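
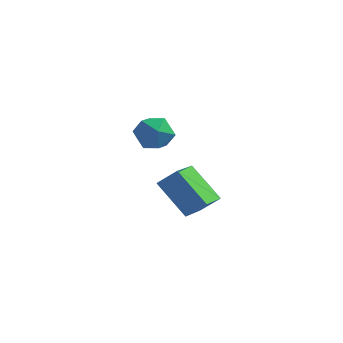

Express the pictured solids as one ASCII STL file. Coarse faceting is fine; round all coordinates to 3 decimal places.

solid 
facet normal -0.281 0.960 -0.000
outer loop
vertex 3.234 -2.273 1.468
vertex 3.189 -2.286 2.445
vertex 4.024 -2.042 1.997
endloop
endfacet
facet normal 0.137 0.816 -0.561
outer loop
vertex 3.234 -2.273 1.468
vertex 4.024 -2.042 1.997
vertex 4.115 -2.604 1.202
endloop
endfacet
facet normal -0.172 0.297 -0.939
outer loop
vertex 3.234 -2.273 1.468
vertex 4.115 -2.604 1.202
vertex 3.337 -3.195 1.158
endloop
endfacet
facet normal -0.782 0.119 -0.612
outer loop
vertex 3.234 -2.273 1.468
vertex 3.337 -3.195 1.158
vertex 2.765 -2.999 1.926
endloop
endfacet
facet normal -0.849 0.528 -0.032
outer loop
vertex 3.234 -2.273 1.468
vertex 2.765 -2.999 1.926
vertex 3.189 -2.286 2.445
endloop
endfacet
facet normal 0.759 0.569 -0.315
outer loop
vertex 4.115 -2.604 1.202
vertex 4.024 -2.042 1.997
vertex 4.615 -2.821 2.014
endloop
endfacet
facet normal 0.084 0.801 0.593
outer loop
vertex 4.024 -2.042 1.997
vertex 3.189 -2.286 2.445
vertex 4.043 -2.625 2.782
endloop
endfacet
facet normal -0.835 0.102 0.541
outer loop
vertex 3.189 -2.286 2.445
vertex 2.765 -2.999 1.926
vertex 3.265 -3.216 2.738
endloop
endfacet
facet normal -0.727 -0.560 -0.398
outer loop
vertex 2.765 -2.999 1.926
vertex 3.337 -3.195 1.158
vertex 3.356 -3.778 1.943
endloop
endfacet
facet normal 0.258 -0.271 -0.927
outer loop
vertex 3.337 -3.195 1.158
vertex 4.115 -2.604 1.202
vertex 4.191 -3.534 1.495
endloop
endfacet
facet normal 0.782 -0.119 0.612
outer loop
vertex 4.146 -3.547 2.472
vertex 4.615 -2.821 2.014
vertex 4.043 -2.625 2.782
endloop
endfacet
facet normal 0.172 -0.297 0.939
outer loop
vertex 4.146 -3.547 2.472
vertex 4.043 -2.625 2.782
vertex 3.265 -3.216 2.738
endloop
endfacet
facet normal -0.137 -0.816 0.561
outer loop
vertex 4.146 -3.547 2.472
vertex 3.265 -3.216 2.738
vertex 3.356 -3.778 1.943
endloop
endfacet
facet normal 0.281 -0.960 0.000
outer loop
vertex 4.146 -3.547 2.472
vertex 3.356 -3.778 1.943
vertex 4.191 -3.534 1.495
endloop
endfacet
facet normal 0.849 -0.528 0.032
outer loop
vertex 4.146 -3.547 2.472
vertex 4.191 -3.534 1.495
vertex 4.615 -2.821 2.014
endloop
endfacet
facet normal 0.727 0.560 0.398
outer loop
vertex 4.043 -2.625 2.782
vertex 4.615 -2.821 2.014
vertex 4.024 -2.042 1.997
endloop
endfacet
facet normal -0.258 0.271 0.927
outer loop
vertex 3.265 -3.216 2.738
vertex 4.043 -2.625 2.782
vertex 3.189 -2.286 2.445
endloop
endfacet
facet normal -0.759 -0.569 0.315
outer loop
vertex 3.356 -3.778 1.943
vertex 3.265 -3.216 2.738
vertex 2.765 -2.999 1.926
endloop
endfacet
facet normal -0.084 -0.801 -0.593
outer loop
vertex 4.191 -3.534 1.495
vertex 3.356 -3.778 1.943
vertex 3.337 -3.195 1.158
endloop
endfacet
facet normal 0.835 -0.102 -0.541
outer loop
vertex 4.615 -2.821 2.014
vertex 4.191 -3.534 1.495
vertex 4.115 -2.604 1.202
endloop
endfacet
facet normal -0.707 -0.203 -0.678
outer loop
vertex 2.76 -0.659 -2.337
vertex 2.748 0.935 -2.801
vertex 4.309 -1.082 -3.826
endloop
endfacet
facet normal 0.007 -0.960 0.280
outer loop
vertex 5.172 -0.835 -2.999
vertex 2.76 -0.659 -2.337
vertex 4.309 -1.082 -3.826
endloop
endfacet
facet normal -0.707 -0.202 -0.678
outer loop
vertex 4.309 -1.082 -3.826
vertex 2.748 0.935 -2.801
vertex 4.298 0.512 -4.29
endloop
endfacet
facet normal 0.707 -0.193 -0.680
outer loop
vertex 4.298 0.512 -4.29
vertex 5.172 -0.835 -2.999
vertex 4.309 -1.082 -3.826
endloop
endfacet
facet normal -0.707 0.193 0.680
outer loop
vertex 2.76 -0.659 -2.337
vertex 3.611 1.182 -1.974
vertex 2.748 0.935 -2.801
endloop
endfacet
facet normal 0.007 -0.960 0.280
outer loop
vertex 3.622 -0.412 -1.51
vertex 2.76 -0.659 -2.337
vertex 5.172 -0.835 -2.999
endloop
endfacet
facet normal -0.708 0.193 0.680
outer loop
vertex 3.622 -0.412 -1.51
vertex 3.611 1.182 -1.974
vertex 2.76 -0.659 -2.337
endloop
endfacet
facet normal -0.007 0.960 -0.280
outer loop
vertex 2.748 0.935 -2.801
vertex 3.611 1.182 -1.974
vertex 4.298 0.512 -4.29
endloop
endfacet
facet normal 0.708 -0.193 -0.680
outer loop
vertex 5.16 0.759 -3.463
vertex 5.172 -0.835 -2.999
vertex 4.298 0.512 -4.29
endloop
endfacet
facet normal -0.007 0.960 -0.280
outer loop
vertex 4.298 0.512 -4.29
vertex 3.611 1.182 -1.974
vertex 5.16 0.759 -3.463
endloop
endfacet
facet normal 0.707 0.203 0.678
outer loop
vertex 5.16 0.759 -3.463
vertex 3.622 -0.412 -1.51
vertex 5.172 -0.835 -2.999
endloop
endfacet
facet normal 0.707 0.202 0.678
outer loop
vertex 3.611 1.182 -1.974
vertex 3.622 -0.412 -1.51
vertex 5.16 0.759 -3.463
endloop
endfacet

endsolid


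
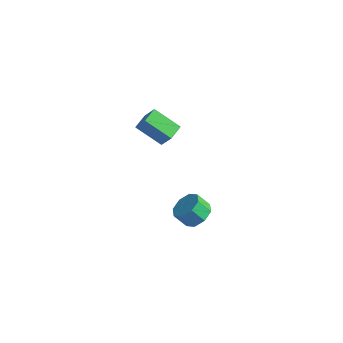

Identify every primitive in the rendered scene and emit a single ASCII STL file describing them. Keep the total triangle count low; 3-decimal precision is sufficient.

solid 
facet normal -0.559 0.056 -0.827
outer loop
vertex -3.066 -2.161 3.384
vertex -3.232 -1.15 3.565
vertex -1.545 -1.731 2.385
endloop
endfacet
facet normal 0.160 -0.972 -0.175
outer loop
vertex -0.768 -1.81 3.535
vertex -3.066 -2.161 3.384
vertex -1.545 -1.731 2.385
endloop
endfacet
facet normal -0.559 0.057 -0.827
outer loop
vertex -1.545 -1.731 2.385
vertex -3.232 -1.15 3.565
vertex -1.711 -0.72 2.567
endloop
endfacet
facet normal 0.814 0.230 -0.534
outer loop
vertex -1.711 -0.72 2.567
vertex -0.768 -1.81 3.535
vertex -1.545 -1.731 2.385
endloop
endfacet
facet normal -0.814 -0.229 0.534
outer loop
vertex -3.066 -2.161 3.384
vertex -2.455 -1.229 4.715
vertex -3.232 -1.15 3.565
endloop
endfacet
facet normal 0.160 -0.972 -0.175
outer loop
vertex -2.289 -2.24 4.533
vertex -3.066 -2.161 3.384
vertex -0.768 -1.81 3.535
endloop
endfacet
facet normal -0.813 -0.230 0.534
outer loop
vertex -2.289 -2.24 4.533
vertex -2.455 -1.229 4.715
vertex -3.066 -2.161 3.384
endloop
endfacet
facet normal -0.160 0.972 0.175
outer loop
vertex -3.232 -1.15 3.565
vertex -2.455 -1.229 4.715
vertex -1.711 -0.72 2.567
endloop
endfacet
facet normal 0.814 0.229 -0.534
outer loop
vertex -0.934 -0.799 3.716
vertex -0.768 -1.81 3.535
vertex -1.711 -0.72 2.567
endloop
endfacet
facet normal -0.160 0.972 0.175
outer loop
vertex -1.711 -0.72 2.567
vertex -2.455 -1.229 4.715
vertex -0.934 -0.799 3.716
endloop
endfacet
facet normal 0.559 -0.056 0.827
outer loop
vertex -0.934 -0.799 3.716
vertex -2.289 -2.24 4.533
vertex -0.768 -1.81 3.535
endloop
endfacet
facet normal 0.559 -0.057 0.827
outer loop
vertex -2.455 -1.229 4.715
vertex -2.289 -2.24 4.533
vertex -0.934 -0.799 3.716
endloop
endfacet
facet normal 0.544 0.336 -0.769
outer loop
vertex 0.928 -0.327 -3.511
vertex 0.223 -0.606 -4.132
vertex 0.422 0.213 -3.633
endloop
endfacet
facet normal 0.499 0.607 0.619
outer loop
vertex 0.928 -0.327 -3.511
vertex 0.422 0.213 -3.633
vertex 0.302 -0.714 -2.627
endloop
endfacet
facet normal 0.499 0.607 0.619
outer loop
vertex 0.302 -0.714 -2.627
vertex 0.422 0.213 -3.633
vertex -0.204 -0.174 -2.748
endloop
endfacet
facet normal -0.543 -0.337 0.769
outer loop
vertex 0.302 -0.714 -2.627
vertex -0.204 -0.174 -2.748
vertex -0.403 -0.994 -3.248
endloop
endfacet
facet normal 0.543 0.337 -0.769
outer loop
vertex 0.422 0.213 -3.633
vertex 0.223 -0.606 -4.132
vertex -0.201 0.273 -4.047
endloop
endfacet
facet normal -0.124 0.938 0.323
outer loop
vertex 0.422 0.213 -3.633
vertex -0.201 0.273 -4.047
vertex -0.204 -0.174 -2.748
endloop
endfacet
facet normal -0.124 0.938 0.323
outer loop
vertex -0.204 -0.174 -2.748
vertex -0.201 0.273 -4.047
vertex -0.826 -0.114 -3.162
endloop
endfacet
facet normal -0.544 -0.337 0.769
outer loop
vertex -0.204 -0.174 -2.748
vertex -0.826 -0.114 -3.162
vertex -0.403 -0.994 -3.248
endloop
endfacet
facet normal 0.544 0.337 -0.769
outer loop
vertex -0.201 0.273 -4.047
vertex 0.223 -0.606 -4.132
vertex -0.575 -0.182 -4.511
endloop
endfacet
facet normal -0.675 0.720 -0.162
outer loop
vertex -0.201 0.273 -4.047
vertex -0.575 -0.182 -4.511
vertex -0.826 -0.114 -3.162
endloop
endfacet
facet normal -0.674 0.721 -0.162
outer loop
vertex -0.826 -0.114 -3.162
vertex -0.575 -0.182 -4.511
vertex -1.201 -0.569 -3.626
endloop
endfacet
facet normal -0.543 -0.336 0.769
outer loop
vertex -0.826 -0.114 -3.162
vertex -1.201 -0.569 -3.626
vertex -0.403 -0.994 -3.248
endloop
endfacet
facet normal 0.544 0.336 -0.769
outer loop
vertex -0.575 -0.182 -4.511
vertex 0.223 -0.606 -4.132
vertex -0.482 -0.886 -4.753
endloop
endfacet
facet normal -0.830 0.080 -0.552
outer loop
vertex -0.575 -0.182 -4.511
vertex -0.482 -0.886 -4.753
vertex -1.201 -0.569 -3.626
endloop
endfacet
facet normal -0.830 0.081 -0.552
outer loop
vertex -1.201 -0.569 -3.626
vertex -0.482 -0.886 -4.753
vertex -1.108 -1.273 -3.869
endloop
endfacet
facet normal -0.544 -0.337 0.769
outer loop
vertex -1.201 -0.569 -3.626
vertex -1.108 -1.273 -3.869
vertex -0.403 -0.994 -3.248
endloop
endfacet
facet normal 0.543 0.337 -0.769
outer loop
vertex -0.482 -0.886 -4.753
vertex 0.223 -0.606 -4.132
vertex 0.024 -1.426 -4.632
endloop
endfacet
facet normal -0.499 -0.606 -0.619
outer loop
vertex -0.482 -0.886 -4.753
vertex 0.024 -1.426 -4.632
vertex -1.108 -1.273 -3.869
endloop
endfacet
facet normal -0.499 -0.607 -0.618
outer loop
vertex -1.108 -1.273 -3.869
vertex 0.024 -1.426 -4.632
vertex -0.602 -1.813 -3.747
endloop
endfacet
facet normal -0.544 -0.336 0.769
outer loop
vertex -1.108 -1.273 -3.869
vertex -0.602 -1.813 -3.747
vertex -0.403 -0.994 -3.248
endloop
endfacet
facet normal 0.544 0.337 -0.769
outer loop
vertex 0.024 -1.426 -4.632
vertex 0.223 -0.606 -4.132
vertex 0.646 -1.486 -4.218
endloop
endfacet
facet normal 0.124 -0.938 -0.323
outer loop
vertex 0.024 -1.426 -4.632
vertex 0.646 -1.486 -4.218
vertex -0.602 -1.813 -3.747
endloop
endfacet
facet normal 0.124 -0.938 -0.323
outer loop
vertex -0.602 -1.813 -3.747
vertex 0.646 -1.486 -4.218
vertex 0.021 -1.873 -3.333
endloop
endfacet
facet normal -0.543 -0.337 0.769
outer loop
vertex -0.602 -1.813 -3.747
vertex 0.021 -1.873 -3.333
vertex -0.403 -0.994 -3.248
endloop
endfacet
facet normal 0.543 0.336 -0.769
outer loop
vertex 0.646 -1.486 -4.218
vertex 0.223 -0.606 -4.132
vertex 1.021 -1.031 -3.754
endloop
endfacet
facet normal 0.675 -0.720 0.161
outer loop
vertex 0.646 -1.486 -4.218
vertex 1.021 -1.031 -3.754
vertex 0.021 -1.873 -3.333
endloop
endfacet
facet normal 0.675 -0.720 0.162
outer loop
vertex 0.021 -1.873 -3.333
vertex 1.021 -1.031 -3.754
vertex 0.395 -1.418 -2.869
endloop
endfacet
facet normal -0.544 -0.337 0.769
outer loop
vertex 0.021 -1.873 -3.333
vertex 0.395 -1.418 -2.869
vertex -0.403 -0.994 -3.248
endloop
endfacet
facet normal 0.544 0.337 -0.769
outer loop
vertex 1.021 -1.031 -3.754
vertex 0.223 -0.606 -4.132
vertex 0.928 -0.327 -3.511
endloop
endfacet
facet normal 0.830 -0.081 0.552
outer loop
vertex 1.021 -1.031 -3.754
vertex 0.928 -0.327 -3.511
vertex 0.395 -1.418 -2.869
endloop
endfacet
facet normal 0.830 -0.080 0.552
outer loop
vertex 0.395 -1.418 -2.869
vertex 0.928 -0.327 -3.511
vertex 0.302 -0.714 -2.627
endloop
endfacet
facet normal -0.544 -0.336 0.769
outer loop
vertex 0.395 -1.418 -2.869
vertex 0.302 -0.714 -2.627
vertex -0.403 -0.994 -3.248
endloop
endfacet

endsolid


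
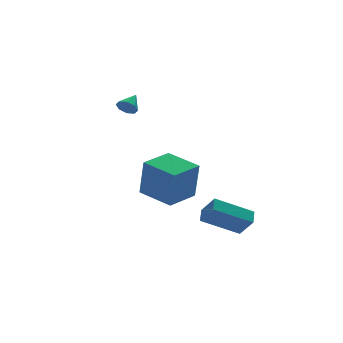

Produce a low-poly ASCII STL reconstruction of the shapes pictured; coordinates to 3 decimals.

solid 
facet normal -0.697 -0.526 -0.487
outer loop
vertex -3.04 3.157 3.379
vertex -3.43 3.551 3.512
vertex -3.068 3.472 3.079
endloop
endfacet
facet normal 0.949 -0.168 -0.265
outer loop
vertex -3.04 3.157 3.379
vertex -3.068 3.472 3.079
vertex -2.69 4.109 4.028
endloop
endfacet
facet normal -0.697 -0.526 -0.487
outer loop
vertex -3.068 3.472 3.079
vertex -3.43 3.551 3.512
vertex -3.308 3.834 3.032
endloop
endfacet
facet normal 0.722 0.406 -0.560
outer loop
vertex -3.068 3.472 3.079
vertex -3.308 3.834 3.032
vertex -2.69 4.109 4.028
endloop
endfacet
facet normal -0.696 -0.527 -0.488
outer loop
vertex -3.308 3.834 3.032
vertex -3.43 3.551 3.512
vertex -3.62 4.029 3.267
endloop
endfacet
facet normal 0.251 0.882 -0.399
outer loop
vertex -3.308 3.834 3.032
vertex -3.62 4.029 3.267
vertex -2.69 4.109 4.028
endloop
endfacet
facet normal -0.698 -0.526 -0.485
outer loop
vertex -3.62 4.029 3.267
vertex -3.43 3.551 3.512
vertex -3.82 3.945 3.646
endloop
endfacet
facet normal -0.182 0.976 0.120
outer loop
vertex -3.62 4.029 3.267
vertex -3.82 3.945 3.646
vertex -2.69 4.109 4.028
endloop
endfacet
facet normal -0.698 -0.526 -0.485
outer loop
vertex -3.82 3.945 3.646
vertex -3.43 3.551 3.512
vertex -3.791 3.63 3.946
endloop
endfacet
facet normal -0.328 0.635 0.699
outer loop
vertex -3.82 3.945 3.646
vertex -3.791 3.63 3.946
vertex -2.69 4.109 4.028
endloop
endfacet
facet normal -0.699 -0.525 -0.486
outer loop
vertex -3.791 3.63 3.946
vertex -3.43 3.551 3.512
vertex -3.551 3.268 3.992
endloop
endfacet
facet normal -0.100 0.060 0.993
outer loop
vertex -3.791 3.63 3.946
vertex -3.551 3.268 3.992
vertex -2.69 4.109 4.028
endloop
endfacet
facet normal -0.697 -0.526 -0.486
outer loop
vertex -3.551 3.268 3.992
vertex -3.43 3.551 3.512
vertex -3.24 3.073 3.757
endloop
endfacet
facet normal 0.369 -0.414 0.832
outer loop
vertex -3.551 3.268 3.992
vertex -3.24 3.073 3.757
vertex -2.69 4.109 4.028
endloop
endfacet
facet normal -0.698 -0.526 -0.486
outer loop
vertex -3.24 3.073 3.757
vertex -3.43 3.551 3.512
vertex -3.04 3.157 3.379
endloop
endfacet
facet normal 0.803 -0.508 0.312
outer loop
vertex -3.24 3.073 3.757
vertex -3.04 3.157 3.379
vertex -2.69 4.109 4.028
endloop
endfacet
facet normal -0.921 -0.388 -0.033
outer loop
vertex -4.046 -2.871 1.658
vertex -4.768 -1.182 1.95
vertex -4.108 -2.554 -0.326
endloop
endfacet
facet normal 0.388 -0.908 -0.157
outer loop
vertex -2.552 -1.898 -0.27
vertex -4.046 -2.871 1.658
vertex -4.108 -2.554 -0.326
endloop
endfacet
facet normal -0.921 -0.389 -0.033
outer loop
vertex -4.108 -2.554 -0.326
vertex -4.768 -1.182 1.95
vertex -4.831 -0.865 -0.034
endloop
endfacet
facet normal -0.031 0.157 -0.987
outer loop
vertex -4.831 -0.865 -0.034
vertex -2.552 -1.898 -0.27
vertex -4.108 -2.554 -0.326
endloop
endfacet
facet normal 0.031 -0.157 0.987
outer loop
vertex -4.046 -2.871 1.658
vertex -3.212 -0.526 2.006
vertex -4.768 -1.182 1.95
endloop
endfacet
facet normal 0.388 -0.908 -0.157
outer loop
vertex -2.489 -2.215 1.714
vertex -4.046 -2.871 1.658
vertex -2.552 -1.898 -0.27
endloop
endfacet
facet normal 0.031 -0.157 0.987
outer loop
vertex -2.489 -2.215 1.714
vertex -3.212 -0.526 2.006
vertex -4.046 -2.871 1.658
endloop
endfacet
facet normal -0.388 0.908 0.157
outer loop
vertex -4.768 -1.182 1.95
vertex -3.212 -0.526 2.006
vertex -4.831 -0.865 -0.034
endloop
endfacet
facet normal -0.031 0.157 -0.987
outer loop
vertex -3.274 -0.209 0.022
vertex -2.552 -1.898 -0.27
vertex -4.831 -0.865 -0.034
endloop
endfacet
facet normal -0.388 0.908 0.157
outer loop
vertex -4.831 -0.865 -0.034
vertex -3.212 -0.526 2.006
vertex -3.274 -0.209 0.022
endloop
endfacet
facet normal 0.921 0.388 0.033
outer loop
vertex -3.274 -0.209 0.022
vertex -2.489 -2.215 1.714
vertex -2.552 -1.898 -0.27
endloop
endfacet
facet normal 0.921 0.388 0.033
outer loop
vertex -3.212 -0.526 2.006
vertex -2.489 -2.215 1.714
vertex -3.274 -0.209 0.022
endloop
endfacet
facet normal -0.476 -0.777 -0.411
outer loop
vertex -2.22 -3.085 -0.723
vertex -2.53 -2.386 -1.686
vertex -0.476 -3.644 -1.687
endloop
endfacet
facet normal 0.251 -0.568 0.784
outer loop
vertex -0.09 -3.014 -1.354
vertex -2.22 -3.085 -0.723
vertex -0.476 -3.644 -1.687
endloop
endfacet
facet normal -0.476 -0.777 -0.412
outer loop
vertex -0.476 -3.644 -1.687
vertex -2.53 -2.386 -1.686
vertex -0.785 -2.944 -2.651
endloop
endfacet
facet normal 0.843 -0.270 -0.466
outer loop
vertex -0.785 -2.944 -2.651
vertex -0.09 -3.014 -1.354
vertex -0.476 -3.644 -1.687
endloop
endfacet
facet normal -0.842 0.269 0.467
outer loop
vertex -2.22 -3.085 -0.723
vertex -2.144 -1.756 -1.353
vertex -2.53 -2.386 -1.686
endloop
endfacet
facet normal 0.251 -0.569 0.783
outer loop
vertex -1.835 -2.456 -0.389
vertex -2.22 -3.085 -0.723
vertex -0.09 -3.014 -1.354
endloop
endfacet
facet normal -0.843 0.269 0.466
outer loop
vertex -1.835 -2.456 -0.389
vertex -2.144 -1.756 -1.353
vertex -2.22 -3.085 -0.723
endloop
endfacet
facet normal -0.252 0.568 -0.783
outer loop
vertex -2.53 -2.386 -1.686
vertex -2.144 -1.756 -1.353
vertex -0.785 -2.944 -2.651
endloop
endfacet
facet normal 0.843 -0.268 -0.466
outer loop
vertex -0.4 -2.315 -2.317
vertex -0.09 -3.014 -1.354
vertex -0.785 -2.944 -2.651
endloop
endfacet
facet normal -0.250 0.569 -0.783
outer loop
vertex -0.785 -2.944 -2.651
vertex -2.144 -1.756 -1.353
vertex -0.4 -2.315 -2.317
endloop
endfacet
facet normal 0.476 0.777 0.411
outer loop
vertex -0.4 -2.315 -2.317
vertex -1.835 -2.456 -0.389
vertex -0.09 -3.014 -1.354
endloop
endfacet
facet normal 0.476 0.777 0.411
outer loop
vertex -2.144 -1.756 -1.353
vertex -1.835 -2.456 -0.389
vertex -0.4 -2.315 -2.317
endloop
endfacet

endsolid


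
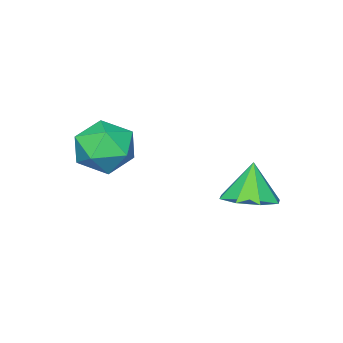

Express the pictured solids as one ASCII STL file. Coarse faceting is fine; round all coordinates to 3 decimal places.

solid 
facet normal 0.314 0.169 -0.934
outer loop
vertex -2.072 -0.082 0.88
vertex -2.942 0.494 0.692
vertex -1.969 0.703 1.057
endloop
endfacet
facet normal 0.634 -0.248 0.732
outer loop
vertex -2.072 -0.082 0.88
vertex -1.969 0.703 1.057
vertex -3.438 0.226 2.168
endloop
endfacet
facet normal 0.314 0.169 -0.934
outer loop
vertex -1.969 0.703 1.057
vertex -2.942 0.494 0.692
vertex -2.436 1.365 1.02
endloop
endfacet
facet normal 0.476 0.380 0.793
outer loop
vertex -1.969 0.703 1.057
vertex -2.436 1.365 1.02
vertex -3.438 0.226 2.168
endloop
endfacet
facet normal 0.314 0.169 -0.934
outer loop
vertex -2.436 1.365 1.02
vertex -2.942 0.494 0.692
vertex -3.199 1.517 0.791
endloop
endfacet
facet normal -0.057 0.733 0.678
outer loop
vertex -2.436 1.365 1.02
vertex -3.199 1.517 0.791
vertex -3.438 0.226 2.168
endloop
endfacet
facet normal 0.314 0.169 -0.934
outer loop
vertex -3.199 1.517 0.791
vertex -2.942 0.494 0.692
vertex -3.812 1.07 0.504
endloop
endfacet
facet normal -0.654 0.605 0.454
outer loop
vertex -3.199 1.517 0.791
vertex -3.812 1.07 0.504
vertex -3.438 0.226 2.168
endloop
endfacet
facet normal 0.314 0.169 -0.934
outer loop
vertex -3.812 1.07 0.504
vertex -2.942 0.494 0.692
vertex -3.915 0.285 0.327
endloop
endfacet
facet normal -0.965 0.070 0.252
outer loop
vertex -3.812 1.07 0.504
vertex -3.915 0.285 0.327
vertex -3.438 0.226 2.168
endloop
endfacet
facet normal 0.314 0.169 -0.934
outer loop
vertex -3.915 0.285 0.327
vertex -2.942 0.494 0.692
vertex -3.448 -0.378 0.364
endloop
endfacet
facet normal -0.807 -0.558 0.191
outer loop
vertex -3.915 0.285 0.327
vertex -3.448 -0.378 0.364
vertex -3.438 0.226 2.168
endloop
endfacet
facet normal 0.314 0.169 -0.934
outer loop
vertex -3.448 -0.378 0.364
vertex -2.942 0.494 0.692
vertex -2.685 -0.53 0.593
endloop
endfacet
facet normal -0.274 -0.912 0.307
outer loop
vertex -3.448 -0.378 0.364
vertex -2.685 -0.53 0.593
vertex -3.438 0.226 2.168
endloop
endfacet
facet normal 0.314 0.169 -0.934
outer loop
vertex -2.685 -0.53 0.593
vertex -2.942 0.494 0.692
vertex -2.072 -0.082 0.88
endloop
endfacet
facet normal 0.324 -0.783 0.531
outer loop
vertex -2.685 -0.53 0.593
vertex -2.072 -0.082 0.88
vertex -3.438 0.226 2.168
endloop
endfacet
facet normal -0.525 0.850 0.047
outer loop
vertex -0.298 -2.257 2.792
vertex -0.335 -2.345 3.966
vertex 0.551 -1.769 3.447
endloop
endfacet
facet normal -0.089 0.851 -0.518
outer loop
vertex -0.298 -2.257 2.792
vertex 0.551 -1.769 3.447
vertex 0.828 -2.343 2.457
endloop
endfacet
facet normal -0.253 0.287 -0.924
outer loop
vertex -0.298 -2.257 2.792
vertex 0.828 -2.343 2.457
vertex 0.113 -3.274 2.364
endloop
endfacet
facet normal -0.790 -0.063 -0.609
outer loop
vertex -0.298 -2.257 2.792
vertex 0.113 -3.274 2.364
vertex -0.606 -3.276 3.297
endloop
endfacet
facet normal -0.958 0.285 -0.009
outer loop
vertex -0.298 -2.257 2.792
vertex -0.606 -3.276 3.297
vertex -0.335 -2.345 3.966
endloop
endfacet
facet normal 0.578 0.766 -0.282
outer loop
vertex 0.828 -2.343 2.457
vertex 0.551 -1.769 3.447
vertex 1.486 -2.484 3.423
endloop
endfacet
facet normal -0.126 0.764 0.633
outer loop
vertex 0.551 -1.769 3.447
vertex -0.335 -2.345 3.966
vertex 0.767 -2.486 4.356
endloop
endfacet
facet normal -0.827 -0.149 0.542
outer loop
vertex -0.335 -2.345 3.966
vertex -0.606 -3.276 3.297
vertex 0.052 -3.417 4.263
endloop
endfacet
facet normal -0.555 -0.712 -0.430
outer loop
vertex -0.606 -3.276 3.297
vertex 0.113 -3.274 2.364
vertex 0.329 -3.991 3.273
endloop
endfacet
facet normal 0.313 -0.147 -0.938
outer loop
vertex 0.113 -3.274 2.364
vertex 0.828 -2.343 2.457
vertex 1.215 -3.415 2.754
endloop
endfacet
facet normal 0.790 0.063 0.609
outer loop
vertex 1.178 -3.503 3.928
vertex 1.486 -2.484 3.423
vertex 0.767 -2.486 4.356
endloop
endfacet
facet normal 0.253 -0.287 0.924
outer loop
vertex 1.178 -3.503 3.928
vertex 0.767 -2.486 4.356
vertex 0.052 -3.417 4.263
endloop
endfacet
facet normal 0.089 -0.851 0.518
outer loop
vertex 1.178 -3.503 3.928
vertex 0.052 -3.417 4.263
vertex 0.329 -3.991 3.273
endloop
endfacet
facet normal 0.525 -0.850 -0.047
outer loop
vertex 1.178 -3.503 3.928
vertex 0.329 -3.991 3.273
vertex 1.215 -3.415 2.754
endloop
endfacet
facet normal 0.958 -0.285 0.009
outer loop
vertex 1.178 -3.503 3.928
vertex 1.215 -3.415 2.754
vertex 1.486 -2.484 3.423
endloop
endfacet
facet normal 0.555 0.712 0.430
outer loop
vertex 0.767 -2.486 4.356
vertex 1.486 -2.484 3.423
vertex 0.551 -1.769 3.447
endloop
endfacet
facet normal -0.313 0.147 0.938
outer loop
vertex 0.052 -3.417 4.263
vertex 0.767 -2.486 4.356
vertex -0.335 -2.345 3.966
endloop
endfacet
facet normal -0.578 -0.766 0.282
outer loop
vertex 0.329 -3.991 3.273
vertex 0.052 -3.417 4.263
vertex -0.606 -3.276 3.297
endloop
endfacet
facet normal 0.126 -0.764 -0.633
outer loop
vertex 1.215 -3.415 2.754
vertex 0.329 -3.991 3.273
vertex 0.113 -3.274 2.364
endloop
endfacet
facet normal 0.827 0.149 -0.542
outer loop
vertex 1.486 -2.484 3.423
vertex 1.215 -3.415 2.754
vertex 0.828 -2.343 2.457
endloop
endfacet

endsolid


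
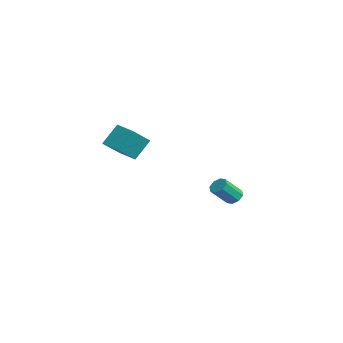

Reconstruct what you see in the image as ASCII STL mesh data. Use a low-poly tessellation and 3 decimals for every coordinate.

solid 
facet normal -0.897 -0.423 0.132
outer loop
vertex 0.193 -4.101 3.456
vertex -0.015 -3.354 4.437
vertex -0.39 -3.133 2.596
endloop
endfacet
facet normal 0.166 -0.597 -0.785
outer loop
vertex 0.515 -2.706 2.463
vertex 0.193 -4.101 3.456
vertex -0.39 -3.133 2.596
endloop
endfacet
facet normal -0.896 -0.423 0.132
outer loop
vertex -0.39 -3.133 2.596
vertex -0.015 -3.354 4.437
vertex -0.598 -2.387 3.576
endloop
endfacet
facet normal -0.411 0.681 -0.606
outer loop
vertex -0.598 -2.387 3.576
vertex 0.515 -2.706 2.463
vertex -0.39 -3.133 2.596
endloop
endfacet
facet normal 0.411 -0.681 0.606
outer loop
vertex 0.193 -4.101 3.456
vertex 0.89 -2.927 4.304
vertex -0.015 -3.354 4.437
endloop
endfacet
facet normal 0.168 -0.597 -0.784
outer loop
vertex 1.098 -3.673 3.324
vertex 0.193 -4.101 3.456
vertex 0.515 -2.706 2.463
endloop
endfacet
facet normal 0.411 -0.681 0.606
outer loop
vertex 1.098 -3.673 3.324
vertex 0.89 -2.927 4.304
vertex 0.193 -4.101 3.456
endloop
endfacet
facet normal -0.167 0.598 0.784
outer loop
vertex -0.015 -3.354 4.437
vertex 0.89 -2.927 4.304
vertex -0.598 -2.387 3.576
endloop
endfacet
facet normal -0.411 0.681 -0.606
outer loop
vertex 0.307 -1.959 3.444
vertex 0.515 -2.706 2.463
vertex -0.598 -2.387 3.576
endloop
endfacet
facet normal -0.168 0.596 0.785
outer loop
vertex -0.598 -2.387 3.576
vertex 0.89 -2.927 4.304
vertex 0.307 -1.959 3.444
endloop
endfacet
facet normal 0.896 0.423 -0.132
outer loop
vertex 0.307 -1.959 3.444
vertex 1.098 -3.673 3.324
vertex 0.515 -2.706 2.463
endloop
endfacet
facet normal 0.897 0.423 -0.132
outer loop
vertex 0.89 -2.927 4.304
vertex 1.098 -3.673 3.324
vertex 0.307 -1.959 3.444
endloop
endfacet
facet normal -0.153 0.691 -0.707
outer loop
vertex -2.215 3.135 -1.736
vertex -2.718 3.096 -1.665
vertex -2.347 3.383 -1.465
endloop
endfacet
facet normal 0.929 0.345 0.137
outer loop
vertex -2.215 3.135 -1.736
vertex -2.347 3.383 -1.465
vertex -2.018 2.243 -0.825
endloop
endfacet
facet normal 0.929 0.345 0.137
outer loop
vertex -2.018 2.243 -0.825
vertex -2.347 3.383 -1.465
vertex -2.15 2.491 -0.554
endloop
endfacet
facet normal 0.152 -0.691 0.706
outer loop
vertex -2.018 2.243 -0.825
vertex -2.15 2.491 -0.554
vertex -2.522 2.204 -0.755
endloop
endfacet
facet normal -0.154 0.691 -0.706
outer loop
vertex -2.347 3.383 -1.465
vertex -2.718 3.096 -1.665
vertex -2.697 3.462 -1.311
endloop
endfacet
facet normal 0.416 0.693 0.589
outer loop
vertex -2.347 3.383 -1.465
vertex -2.697 3.462 -1.311
vertex -2.15 2.491 -0.554
endloop
endfacet
facet normal 0.416 0.693 0.589
outer loop
vertex -2.15 2.491 -0.554
vertex -2.697 3.462 -1.311
vertex -2.5 2.57 -0.4
endloop
endfacet
facet normal 0.154 -0.693 0.705
outer loop
vertex -2.15 2.491 -0.554
vertex -2.5 2.57 -0.4
vertex -2.522 2.204 -0.755
endloop
endfacet
facet normal -0.151 0.692 -0.706
outer loop
vertex -2.697 3.462 -1.311
vertex -2.718 3.096 -1.665
vertex -3.059 3.328 -1.365
endloop
endfacet
facet normal -0.339 0.635 0.695
outer loop
vertex -2.697 3.462 -1.311
vertex -3.059 3.328 -1.365
vertex -2.5 2.57 -0.4
endloop
endfacet
facet normal -0.338 0.635 0.695
outer loop
vertex -2.5 2.57 -0.4
vertex -3.059 3.328 -1.365
vertex -2.863 2.436 -0.454
endloop
endfacet
facet normal 0.151 -0.693 0.705
outer loop
vertex -2.5 2.57 -0.4
vertex -2.863 2.436 -0.454
vertex -2.522 2.204 -0.755
endloop
endfacet
facet normal -0.152 0.691 -0.707
outer loop
vertex -3.059 3.328 -1.365
vertex -2.718 3.096 -1.665
vertex -3.222 3.057 -1.595
endloop
endfacet
facet normal -0.896 0.205 0.394
outer loop
vertex -3.059 3.328 -1.365
vertex -3.222 3.057 -1.595
vertex -2.863 2.436 -0.454
endloop
endfacet
facet normal -0.897 0.203 0.393
outer loop
vertex -2.863 2.436 -0.454
vertex -3.222 3.057 -1.595
vertex -3.025 2.165 -0.684
endloop
endfacet
facet normal 0.153 -0.691 0.706
outer loop
vertex -2.863 2.436 -0.454
vertex -3.025 2.165 -0.684
vertex -2.522 2.204 -0.755
endloop
endfacet
facet normal -0.152 0.691 -0.706
outer loop
vertex -3.222 3.057 -1.595
vertex -2.718 3.096 -1.665
vertex -3.09 2.809 -1.866
endloop
endfacet
facet normal -0.929 -0.345 -0.137
outer loop
vertex -3.222 3.057 -1.595
vertex -3.09 2.809 -1.866
vertex -3.025 2.165 -0.684
endloop
endfacet
facet normal -0.929 -0.345 -0.137
outer loop
vertex -3.025 2.165 -0.684
vertex -3.09 2.809 -1.866
vertex -2.893 1.917 -0.955
endloop
endfacet
facet normal 0.153 -0.691 0.707
outer loop
vertex -3.025 2.165 -0.684
vertex -2.893 1.917 -0.955
vertex -2.522 2.204 -0.755
endloop
endfacet
facet normal -0.154 0.693 -0.705
outer loop
vertex -3.09 2.809 -1.866
vertex -2.718 3.096 -1.665
vertex -2.74 2.73 -2.02
endloop
endfacet
facet normal -0.416 -0.693 -0.589
outer loop
vertex -3.09 2.809 -1.866
vertex -2.74 2.73 -2.02
vertex -2.893 1.917 -0.955
endloop
endfacet
facet normal -0.416 -0.693 -0.589
outer loop
vertex -2.893 1.917 -0.955
vertex -2.74 2.73 -2.02
vertex -2.543 1.838 -1.109
endloop
endfacet
facet normal 0.154 -0.691 0.706
outer loop
vertex -2.893 1.917 -0.955
vertex -2.543 1.838 -1.109
vertex -2.522 2.204 -0.755
endloop
endfacet
facet normal -0.151 0.693 -0.705
outer loop
vertex -2.74 2.73 -2.02
vertex -2.718 3.096 -1.665
vertex -2.377 2.864 -1.966
endloop
endfacet
facet normal 0.338 -0.635 -0.695
outer loop
vertex -2.74 2.73 -2.02
vertex -2.377 2.864 -1.966
vertex -2.543 1.838 -1.109
endloop
endfacet
facet normal 0.339 -0.635 -0.694
outer loop
vertex -2.543 1.838 -1.109
vertex -2.377 2.864 -1.966
vertex -2.181 1.972 -1.055
endloop
endfacet
facet normal 0.151 -0.692 0.706
outer loop
vertex -2.543 1.838 -1.109
vertex -2.181 1.972 -1.055
vertex -2.522 2.204 -0.755
endloop
endfacet
facet normal -0.153 0.691 -0.706
outer loop
vertex -2.377 2.864 -1.966
vertex -2.718 3.096 -1.665
vertex -2.215 3.135 -1.736
endloop
endfacet
facet normal 0.897 -0.203 -0.392
outer loop
vertex -2.377 2.864 -1.966
vertex -2.215 3.135 -1.736
vertex -2.181 1.972 -1.055
endloop
endfacet
facet normal 0.896 -0.205 -0.394
outer loop
vertex -2.181 1.972 -1.055
vertex -2.215 3.135 -1.736
vertex -2.018 2.243 -0.825
endloop
endfacet
facet normal 0.152 -0.691 0.707
outer loop
vertex -2.181 1.972 -1.055
vertex -2.018 2.243 -0.825
vertex -2.522 2.204 -0.755
endloop
endfacet

endsolid


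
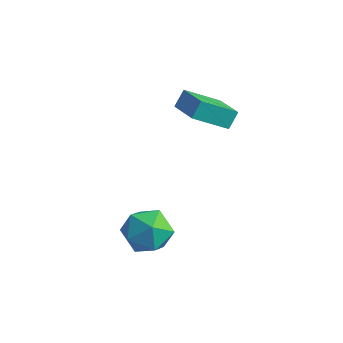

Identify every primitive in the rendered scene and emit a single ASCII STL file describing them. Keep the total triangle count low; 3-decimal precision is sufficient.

solid 
facet normal -0.899 0.354 -0.257
outer loop
vertex 0.924 1.392 2.223
vertex 1.747 2.752 1.219
vertex 0.921 0.835 1.466
endloop
endfacet
facet normal -0.438 -0.723 0.534
outer loop
vertex 2.513 0.208 1.921
vertex 0.924 1.392 2.223
vertex 0.921 0.835 1.466
endloop
endfacet
facet normal -0.899 0.354 -0.258
outer loop
vertex 0.921 0.835 1.466
vertex 1.747 2.752 1.219
vertex 1.744 2.194 0.462
endloop
endfacet
facet normal -0.003 -0.593 -0.805
outer loop
vertex 1.744 2.194 0.462
vertex 2.513 0.208 1.921
vertex 0.921 0.835 1.466
endloop
endfacet
facet normal 0.003 0.593 0.805
outer loop
vertex 0.924 1.392 2.223
vertex 3.339 2.125 1.674
vertex 1.747 2.752 1.219
endloop
endfacet
facet normal -0.437 -0.723 0.535
outer loop
vertex 2.516 0.766 2.678
vertex 0.924 1.392 2.223
vertex 2.513 0.208 1.921
endloop
endfacet
facet normal 0.003 0.593 0.805
outer loop
vertex 2.516 0.766 2.678
vertex 3.339 2.125 1.674
vertex 0.924 1.392 2.223
endloop
endfacet
facet normal 0.438 0.723 -0.535
outer loop
vertex 1.747 2.752 1.219
vertex 3.339 2.125 1.674
vertex 1.744 2.194 0.462
endloop
endfacet
facet normal -0.003 -0.593 -0.805
outer loop
vertex 3.336 1.568 0.917
vertex 2.513 0.208 1.921
vertex 1.744 2.194 0.462
endloop
endfacet
facet normal 0.437 0.724 -0.534
outer loop
vertex 1.744 2.194 0.462
vertex 3.339 2.125 1.674
vertex 3.336 1.568 0.917
endloop
endfacet
facet normal 0.899 -0.354 0.257
outer loop
vertex 3.336 1.568 0.917
vertex 2.516 0.766 2.678
vertex 2.513 0.208 1.921
endloop
endfacet
facet normal 0.899 -0.354 0.257
outer loop
vertex 3.339 2.125 1.674
vertex 2.516 0.766 2.678
vertex 3.336 1.568 0.917
endloop
endfacet
facet normal -0.541 0.308 0.783
outer loop
vertex 1.902 -2.252 -3.015
vertex 2.327 -3.196 -2.35
vertex 2.931 -2.125 -2.353
endloop
endfacet
facet normal -0.347 0.859 0.375
outer loop
vertex 1.902 -2.252 -3.015
vertex 2.931 -2.125 -2.353
vertex 2.868 -1.655 -3.488
endloop
endfacet
facet normal -0.601 0.747 -0.284
outer loop
vertex 1.902 -2.252 -3.015
vertex 2.868 -1.655 -3.488
vertex 2.225 -2.437 -4.187
endloop
endfacet
facet normal -0.951 0.126 -0.282
outer loop
vertex 1.902 -2.252 -3.015
vertex 2.225 -2.437 -4.187
vertex 1.89 -3.389 -3.484
endloop
endfacet
facet normal -0.915 -0.146 0.377
outer loop
vertex 1.902 -2.252 -3.015
vertex 1.89 -3.389 -3.484
vertex 2.327 -3.196 -2.35
endloop
endfacet
facet normal 0.365 0.867 0.339
outer loop
vertex 2.868 -1.655 -3.488
vertex 2.931 -2.125 -2.353
vertex 3.89 -2.231 -3.116
endloop
endfacet
facet normal 0.051 -0.026 0.998
outer loop
vertex 2.931 -2.125 -2.353
vertex 2.327 -3.196 -2.35
vertex 3.555 -3.183 -2.413
endloop
endfacet
facet normal -0.553 -0.760 0.342
outer loop
vertex 2.327 -3.196 -2.35
vertex 1.89 -3.389 -3.484
vertex 2.912 -3.965 -3.112
endloop
endfacet
facet normal -0.611 -0.320 -0.724
outer loop
vertex 1.89 -3.389 -3.484
vertex 2.225 -2.437 -4.187
vertex 2.849 -3.495 -4.247
endloop
endfacet
facet normal -0.045 0.686 -0.726
outer loop
vertex 2.225 -2.437 -4.187
vertex 2.868 -1.655 -3.488
vertex 3.453 -2.424 -4.25
endloop
endfacet
facet normal 0.951 -0.126 0.282
outer loop
vertex 3.878 -3.368 -3.585
vertex 3.89 -2.231 -3.116
vertex 3.555 -3.183 -2.413
endloop
endfacet
facet normal 0.601 -0.747 0.284
outer loop
vertex 3.878 -3.368 -3.585
vertex 3.555 -3.183 -2.413
vertex 2.912 -3.965 -3.112
endloop
endfacet
facet normal 0.347 -0.859 -0.375
outer loop
vertex 3.878 -3.368 -3.585
vertex 2.912 -3.965 -3.112
vertex 2.849 -3.495 -4.247
endloop
endfacet
facet normal 0.541 -0.308 -0.783
outer loop
vertex 3.878 -3.368 -3.585
vertex 2.849 -3.495 -4.247
vertex 3.453 -2.424 -4.25
endloop
endfacet
facet normal 0.915 0.146 -0.377
outer loop
vertex 3.878 -3.368 -3.585
vertex 3.453 -2.424 -4.25
vertex 3.89 -2.231 -3.116
endloop
endfacet
facet normal 0.611 0.320 0.724
outer loop
vertex 3.555 -3.183 -2.413
vertex 3.89 -2.231 -3.116
vertex 2.931 -2.125 -2.353
endloop
endfacet
facet normal 0.045 -0.686 0.726
outer loop
vertex 2.912 -3.965 -3.112
vertex 3.555 -3.183 -2.413
vertex 2.327 -3.196 -2.35
endloop
endfacet
facet normal -0.365 -0.867 -0.339
outer loop
vertex 2.849 -3.495 -4.247
vertex 2.912 -3.965 -3.112
vertex 1.89 -3.389 -3.484
endloop
endfacet
facet normal -0.051 0.026 -0.998
outer loop
vertex 3.453 -2.424 -4.25
vertex 2.849 -3.495 -4.247
vertex 2.225 -2.437 -4.187
endloop
endfacet
facet normal 0.553 0.760 -0.342
outer loop
vertex 3.89 -2.231 -3.116
vertex 3.453 -2.424 -4.25
vertex 2.868 -1.655 -3.488
endloop
endfacet

endsolid


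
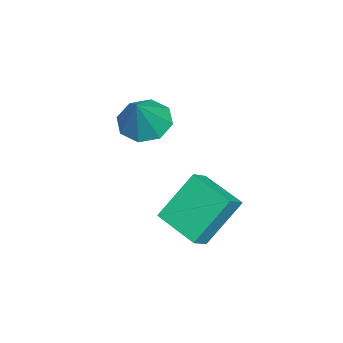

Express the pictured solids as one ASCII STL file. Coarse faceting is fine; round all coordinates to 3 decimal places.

solid 
facet normal -0.603 -0.020 -0.797
outer loop
vertex 0.788 -1.802 -1.338
vertex 0.242 -2.507 -0.907
vertex 0.225 -1.517 -0.919
endloop
endfacet
facet normal 0.536 0.830 0.155
outer loop
vertex 0.788 -1.802 -1.338
vertex 0.225 -1.517 -0.919
vertex 1.298 -2.473 0.487
endloop
endfacet
facet normal -0.603 -0.020 -0.797
outer loop
vertex 0.225 -1.517 -0.919
vertex 0.242 -2.507 -0.907
vertex -0.328 -1.811 -0.493
endloop
endfacet
facet normal -0.004 0.825 0.564
outer loop
vertex 0.225 -1.517 -0.919
vertex -0.328 -1.811 -0.493
vertex 1.298 -2.473 0.487
endloop
endfacet
facet normal -0.603 -0.020 -0.797
outer loop
vertex -0.328 -1.811 -0.493
vertex 0.242 -2.507 -0.907
vertex -0.547 -2.513 -0.31
endloop
endfacet
facet normal -0.379 0.342 0.860
outer loop
vertex -0.328 -1.811 -0.493
vertex -0.547 -2.513 -0.31
vertex 1.298 -2.473 0.487
endloop
endfacet
facet normal -0.603 -0.018 -0.797
outer loop
vertex -0.547 -2.513 -0.31
vertex 0.242 -2.507 -0.907
vertex -0.305 -3.211 -0.477
endloop
endfacet
facet normal -0.368 -0.335 0.868
outer loop
vertex -0.547 -2.513 -0.31
vertex -0.305 -3.211 -0.477
vertex 1.298 -2.473 0.487
endloop
endfacet
facet normal -0.603 -0.019 -0.798
outer loop
vertex -0.305 -3.211 -0.477
vertex 0.242 -2.507 -0.907
vertex 0.258 -3.496 -0.896
endloop
endfacet
facet normal 0.023 -0.812 0.583
outer loop
vertex -0.305 -3.211 -0.477
vertex 0.258 -3.496 -0.896
vertex 1.298 -2.473 0.487
endloop
endfacet
facet normal -0.604 -0.019 -0.797
outer loop
vertex 0.258 -3.496 -0.896
vertex 0.242 -2.507 -0.907
vertex 0.811 -3.202 -1.322
endloop
endfacet
facet normal 0.563 -0.808 0.174
outer loop
vertex 0.258 -3.496 -0.896
vertex 0.811 -3.202 -1.322
vertex 1.298 -2.473 0.487
endloop
endfacet
facet normal -0.604 -0.019 -0.797
outer loop
vertex 0.811 -3.202 -1.322
vertex 0.242 -2.507 -0.907
vertex 1.031 -2.5 -1.505
endloop
endfacet
facet normal 0.938 -0.325 -0.121
outer loop
vertex 0.811 -3.202 -1.322
vertex 1.031 -2.5 -1.505
vertex 1.298 -2.473 0.487
endloop
endfacet
facet normal -0.604 -0.020 -0.797
outer loop
vertex 1.031 -2.5 -1.505
vertex 0.242 -2.507 -0.907
vertex 0.788 -1.802 -1.338
endloop
endfacet
facet normal 0.927 0.353 -0.129
outer loop
vertex 1.031 -2.5 -1.505
vertex 0.788 -1.802 -1.338
vertex 1.298 -2.473 0.487
endloop
endfacet
facet normal -0.492 -0.831 0.258
outer loop
vertex 2.249 -1.477 -4.191
vertex 1.433 -0.463 -2.48
vertex 1.591 -1.23 -4.651
endloop
endfacet
facet normal 0.380 -0.471 -0.796
outer loop
vertex 2.487 0.283 -5.12
vertex 2.249 -1.477 -4.191
vertex 1.591 -1.23 -4.651
endloop
endfacet
facet normal -0.492 -0.831 0.258
outer loop
vertex 1.591 -1.23 -4.651
vertex 1.433 -0.463 -2.48
vertex 0.775 -0.216 -2.94
endloop
endfacet
facet normal -0.783 0.294 -0.548
outer loop
vertex 0.775 -0.216 -2.94
vertex 2.487 0.283 -5.12
vertex 1.591 -1.23 -4.651
endloop
endfacet
facet normal 0.783 -0.294 0.548
outer loop
vertex 2.249 -1.477 -4.191
vertex 2.329 1.05 -2.949
vertex 1.433 -0.463 -2.48
endloop
endfacet
facet normal 0.380 -0.471 -0.796
outer loop
vertex 3.145 0.036 -4.66
vertex 2.249 -1.477 -4.191
vertex 2.487 0.283 -5.12
endloop
endfacet
facet normal 0.783 -0.294 0.548
outer loop
vertex 3.145 0.036 -4.66
vertex 2.329 1.05 -2.949
vertex 2.249 -1.477 -4.191
endloop
endfacet
facet normal -0.380 0.471 0.796
outer loop
vertex 1.433 -0.463 -2.48
vertex 2.329 1.05 -2.949
vertex 0.775 -0.216 -2.94
endloop
endfacet
facet normal -0.783 0.294 -0.548
outer loop
vertex 1.671 1.297 -3.409
vertex 2.487 0.283 -5.12
vertex 0.775 -0.216 -2.94
endloop
endfacet
facet normal -0.380 0.471 0.796
outer loop
vertex 0.775 -0.216 -2.94
vertex 2.329 1.05 -2.949
vertex 1.671 1.297 -3.409
endloop
endfacet
facet normal 0.492 0.831 -0.258
outer loop
vertex 1.671 1.297 -3.409
vertex 3.145 0.036 -4.66
vertex 2.487 0.283 -5.12
endloop
endfacet
facet normal 0.492 0.831 -0.258
outer loop
vertex 2.329 1.05 -2.949
vertex 3.145 0.036 -4.66
vertex 1.671 1.297 -3.409
endloop
endfacet

endsolid


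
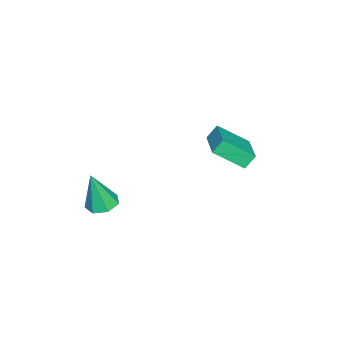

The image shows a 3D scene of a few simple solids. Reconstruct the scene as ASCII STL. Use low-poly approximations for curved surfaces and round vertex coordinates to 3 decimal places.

solid 
facet normal -0.866 -0.430 -0.256
outer loop
vertex -2.245 1.544 -3.043
vertex -2.612 1.902 -2.403
vertex -2.635 2.918 -4.036
endloop
endfacet
facet normal 0.448 -0.437 -0.780
outer loop
vertex -0.948 3.758 -3.537
vertex -2.245 1.544 -3.043
vertex -2.635 2.918 -4.036
endloop
endfacet
facet normal -0.865 -0.432 -0.256
outer loop
vertex -2.635 2.918 -4.036
vertex -2.612 1.902 -2.403
vertex -3.003 3.276 -3.397
endloop
endfacet
facet normal -0.224 0.789 -0.571
outer loop
vertex -3.003 3.276 -3.397
vertex -0.948 3.758 -3.537
vertex -2.635 2.918 -4.036
endloop
endfacet
facet normal 0.225 -0.790 0.571
outer loop
vertex -2.245 1.544 -3.043
vertex -0.925 2.742 -1.904
vertex -2.612 1.902 -2.403
endloop
endfacet
facet normal 0.448 -0.437 -0.780
outer loop
vertex -0.557 2.384 -2.543
vertex -2.245 1.544 -3.043
vertex -0.948 3.758 -3.537
endloop
endfacet
facet normal 0.224 -0.790 0.571
outer loop
vertex -0.557 2.384 -2.543
vertex -0.925 2.742 -1.904
vertex -2.245 1.544 -3.043
endloop
endfacet
facet normal -0.448 0.437 0.780
outer loop
vertex -2.612 1.902 -2.403
vertex -0.925 2.742 -1.904
vertex -3.003 3.276 -3.397
endloop
endfacet
facet normal -0.224 0.790 -0.571
outer loop
vertex -1.315 4.116 -2.897
vertex -0.948 3.758 -3.537
vertex -3.003 3.276 -3.397
endloop
endfacet
facet normal -0.448 0.437 0.780
outer loop
vertex -3.003 3.276 -3.397
vertex -0.925 2.742 -1.904
vertex -1.315 4.116 -2.897
endloop
endfacet
facet normal 0.866 0.431 0.255
outer loop
vertex -1.315 4.116 -2.897
vertex -0.557 2.384 -2.543
vertex -0.948 3.758 -3.537
endloop
endfacet
facet normal 0.865 0.431 0.257
outer loop
vertex -0.925 2.742 -1.904
vertex -0.557 2.384 -2.543
vertex -1.315 4.116 -2.897
endloop
endfacet
facet normal -0.107 0.211 -0.972
outer loop
vertex 4.207 -1.263 -3.893
vertex 3.456 -1.134 -3.782
vertex 4.04 -0.635 -3.738
endloop
endfacet
facet normal 0.942 0.181 0.282
outer loop
vertex 4.207 -1.263 -3.893
vertex 4.04 -0.635 -3.738
vertex 3.664 -1.546 -1.898
endloop
endfacet
facet normal -0.107 0.211 -0.971
outer loop
vertex 4.04 -0.635 -3.738
vertex 3.456 -1.134 -3.782
vertex 3.433 -0.383 -3.616
endloop
endfacet
facet normal 0.417 0.778 0.470
outer loop
vertex 4.04 -0.635 -3.738
vertex 3.433 -0.383 -3.616
vertex 3.664 -1.546 -1.898
endloop
endfacet
facet normal -0.108 0.211 -0.971
outer loop
vertex 3.433 -0.383 -3.616
vertex 3.456 -1.134 -3.782
vertex 2.843 -0.697 -3.619
endloop
endfacet
facet normal -0.394 0.736 0.551
outer loop
vertex 3.433 -0.383 -3.616
vertex 2.843 -0.697 -3.619
vertex 3.664 -1.546 -1.898
endloop
endfacet
facet normal -0.108 0.211 -0.971
outer loop
vertex 2.843 -0.697 -3.619
vertex 3.456 -1.134 -3.782
vertex 2.715 -1.341 -3.745
endloop
endfacet
facet normal -0.882 0.085 0.463
outer loop
vertex 2.843 -0.697 -3.619
vertex 2.715 -1.341 -3.745
vertex 3.664 -1.546 -1.898
endloop
endfacet
facet normal -0.108 0.212 -0.971
outer loop
vertex 2.715 -1.341 -3.745
vertex 3.456 -1.134 -3.782
vertex 3.144 -1.829 -3.899
endloop
endfacet
facet normal -0.678 -0.682 0.273
outer loop
vertex 2.715 -1.341 -3.745
vertex 3.144 -1.829 -3.899
vertex 3.664 -1.546 -1.898
endloop
endfacet
facet normal -0.108 0.212 -0.971
outer loop
vertex 3.144 -1.829 -3.899
vertex 3.456 -1.134 -3.782
vertex 3.808 -1.794 -3.965
endloop
endfacet
facet normal 0.064 -0.990 0.123
outer loop
vertex 3.144 -1.829 -3.899
vertex 3.808 -1.794 -3.965
vertex 3.664 -1.546 -1.898
endloop
endfacet
facet normal -0.107 0.212 -0.971
outer loop
vertex 3.808 -1.794 -3.965
vertex 3.456 -1.134 -3.782
vertex 4.207 -1.263 -3.893
endloop
endfacet
facet normal 0.785 -0.607 0.127
outer loop
vertex 3.808 -1.794 -3.965
vertex 4.207 -1.263 -3.893
vertex 3.664 -1.546 -1.898
endloop
endfacet

endsolid


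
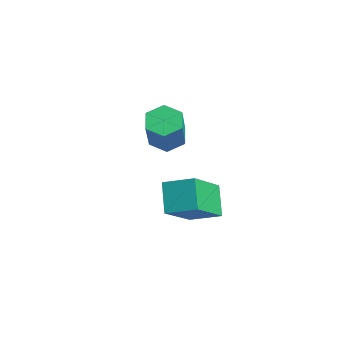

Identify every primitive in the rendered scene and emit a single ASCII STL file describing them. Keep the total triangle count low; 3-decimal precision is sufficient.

solid 
facet normal -0.593 -0.729 -0.341
outer loop
vertex 4.516 -3.682 -0.967
vertex 3.643 -3.388 -0.078
vertex 3.651 -2.38 -2.247
endloop
endfacet
facet normal 0.681 -0.230 -0.695
outer loop
vertex 4.357 -1.512 -1.842
vertex 4.516 -3.682 -0.967
vertex 3.651 -2.38 -2.247
endloop
endfacet
facet normal -0.593 -0.730 -0.341
outer loop
vertex 3.651 -2.38 -2.247
vertex 3.643 -3.388 -0.078
vertex 2.778 -2.086 -1.359
endloop
endfacet
facet normal -0.428 0.644 -0.634
outer loop
vertex 2.778 -2.086 -1.359
vertex 4.357 -1.512 -1.842
vertex 3.651 -2.38 -2.247
endloop
endfacet
facet normal 0.428 -0.644 0.634
outer loop
vertex 4.516 -3.682 -0.967
vertex 4.349 -2.52 0.327
vertex 3.643 -3.388 -0.078
endloop
endfacet
facet normal 0.682 -0.230 -0.694
outer loop
vertex 5.222 -2.814 -0.561
vertex 4.516 -3.682 -0.967
vertex 4.357 -1.512 -1.842
endloop
endfacet
facet normal 0.428 -0.644 0.634
outer loop
vertex 5.222 -2.814 -0.561
vertex 4.349 -2.52 0.327
vertex 4.516 -3.682 -0.967
endloop
endfacet
facet normal -0.682 0.230 0.694
outer loop
vertex 3.643 -3.388 -0.078
vertex 4.349 -2.52 0.327
vertex 2.778 -2.086 -1.359
endloop
endfacet
facet normal -0.428 0.645 -0.634
outer loop
vertex 3.484 -1.218 -0.953
vertex 4.357 -1.512 -1.842
vertex 2.778 -2.086 -1.359
endloop
endfacet
facet normal -0.682 0.230 0.694
outer loop
vertex 2.778 -2.086 -1.359
vertex 4.349 -2.52 0.327
vertex 3.484 -1.218 -0.953
endloop
endfacet
facet normal 0.593 0.729 0.341
outer loop
vertex 3.484 -1.218 -0.953
vertex 5.222 -2.814 -0.561
vertex 4.357 -1.512 -1.842
endloop
endfacet
facet normal 0.593 0.729 0.341
outer loop
vertex 4.349 -2.52 0.327
vertex 5.222 -2.814 -0.561
vertex 3.484 -1.218 -0.953
endloop
endfacet
facet normal -0.490 0.282 -0.825
outer loop
vertex 0.622 -1.88 -0.813
vertex 0.072 -1.633 -0.402
vertex 0.624 -1.189 -0.578
endloop
endfacet
facet normal 0.872 0.155 -0.464
outer loop
vertex 0.622 -1.88 -0.813
vertex 0.624 -1.189 -0.578
vertex 1.479 -2.374 0.631
endloop
endfacet
facet normal 0.872 0.156 -0.464
outer loop
vertex 1.479 -2.374 0.631
vertex 0.624 -1.189 -0.578
vertex 1.48 -1.683 0.866
endloop
endfacet
facet normal 0.489 -0.281 0.825
outer loop
vertex 1.479 -2.374 0.631
vertex 1.48 -1.683 0.866
vertex 0.928 -2.127 1.042
endloop
endfacet
facet normal -0.490 0.282 -0.825
outer loop
vertex 0.624 -1.189 -0.578
vertex 0.072 -1.633 -0.402
vertex 0.074 -0.942 -0.167
endloop
endfacet
facet normal 0.438 0.898 0.047
outer loop
vertex 0.624 -1.189 -0.578
vertex 0.074 -0.942 -0.167
vertex 1.48 -1.683 0.866
endloop
endfacet
facet normal 0.438 0.898 0.047
outer loop
vertex 1.48 -1.683 0.866
vertex 0.074 -0.942 -0.167
vertex 0.93 -1.436 1.277
endloop
endfacet
facet normal 0.490 -0.282 0.825
outer loop
vertex 1.48 -1.683 0.866
vertex 0.93 -1.436 1.277
vertex 0.928 -2.127 1.042
endloop
endfacet
facet normal -0.489 0.282 -0.825
outer loop
vertex 0.074 -0.942 -0.167
vertex 0.072 -1.633 -0.402
vertex -0.479 -1.386 0.009
endloop
endfacet
facet normal -0.433 0.742 0.511
outer loop
vertex 0.074 -0.942 -0.167
vertex -0.479 -1.386 0.009
vertex 0.93 -1.436 1.277
endloop
endfacet
facet normal -0.434 0.742 0.511
outer loop
vertex 0.93 -1.436 1.277
vertex -0.479 -1.386 0.009
vertex 0.378 -1.88 1.453
endloop
endfacet
facet normal 0.490 -0.282 0.825
outer loop
vertex 0.93 -1.436 1.277
vertex 0.378 -1.88 1.453
vertex 0.928 -2.127 1.042
endloop
endfacet
facet normal -0.489 0.281 -0.825
outer loop
vertex -0.479 -1.386 0.009
vertex 0.072 -1.633 -0.402
vertex -0.48 -2.077 -0.226
endloop
endfacet
facet normal -0.872 -0.157 0.464
outer loop
vertex -0.479 -1.386 0.009
vertex -0.48 -2.077 -0.226
vertex 0.378 -1.88 1.453
endloop
endfacet
facet normal -0.872 -0.155 0.464
outer loop
vertex 0.378 -1.88 1.453
vertex -0.48 -2.077 -0.226
vertex 0.376 -2.571 1.218
endloop
endfacet
facet normal 0.490 -0.282 0.825
outer loop
vertex 0.378 -1.88 1.453
vertex 0.376 -2.571 1.218
vertex 0.928 -2.127 1.042
endloop
endfacet
facet normal -0.490 0.282 -0.825
outer loop
vertex -0.48 -2.077 -0.226
vertex 0.072 -1.633 -0.402
vertex 0.07 -2.324 -0.637
endloop
endfacet
facet normal -0.438 -0.898 -0.047
outer loop
vertex -0.48 -2.077 -0.226
vertex 0.07 -2.324 -0.637
vertex 0.376 -2.571 1.218
endloop
endfacet
facet normal -0.438 -0.898 -0.047
outer loop
vertex 0.376 -2.571 1.218
vertex 0.07 -2.324 -0.637
vertex 0.926 -2.818 0.807
endloop
endfacet
facet normal 0.490 -0.282 0.825
outer loop
vertex 0.376 -2.571 1.218
vertex 0.926 -2.818 0.807
vertex 0.928 -2.127 1.042
endloop
endfacet
facet normal -0.490 0.282 -0.825
outer loop
vertex 0.07 -2.324 -0.637
vertex 0.072 -1.633 -0.402
vertex 0.622 -1.88 -0.813
endloop
endfacet
facet normal 0.434 -0.742 -0.511
outer loop
vertex 0.07 -2.324 -0.637
vertex 0.622 -1.88 -0.813
vertex 0.926 -2.818 0.807
endloop
endfacet
facet normal 0.433 -0.742 -0.511
outer loop
vertex 0.926 -2.818 0.807
vertex 0.622 -1.88 -0.813
vertex 1.479 -2.374 0.631
endloop
endfacet
facet normal 0.489 -0.282 0.825
outer loop
vertex 0.926 -2.818 0.807
vertex 1.479 -2.374 0.631
vertex 0.928 -2.127 1.042
endloop
endfacet

endsolid


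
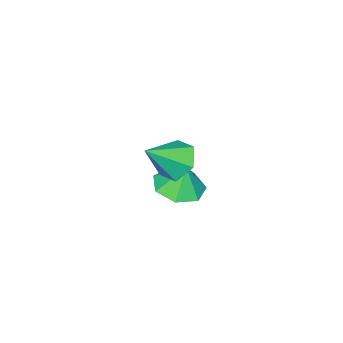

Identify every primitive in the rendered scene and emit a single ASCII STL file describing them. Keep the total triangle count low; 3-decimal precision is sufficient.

solid 
facet normal 0.048 -0.263 -0.964
outer loop
vertex -1.887 -0.976 -1.883
vertex -2.765 -0.667 -2.011
vertex -1.958 -0.193 -2.1
endloop
endfacet
facet normal 0.741 0.241 0.626
outer loop
vertex -1.887 -0.976 -1.883
vertex -1.958 -0.193 -2.1
vertex -2.815 -0.393 -1.009
endloop
endfacet
facet normal 0.048 -0.263 -0.964
outer loop
vertex -1.958 -0.193 -2.1
vertex -2.765 -0.667 -2.011
vertex -2.637 0.233 -2.25
endloop
endfacet
facet normal 0.398 0.795 0.458
outer loop
vertex -1.958 -0.193 -2.1
vertex -2.637 0.233 -2.25
vertex -2.815 -0.393 -1.009
endloop
endfacet
facet normal 0.048 -0.263 -0.964
outer loop
vertex -2.637 0.233 -2.25
vertex -2.765 -0.667 -2.011
vertex -3.412 -0.018 -2.22
endloop
endfacet
facet normal -0.268 0.875 0.403
outer loop
vertex -2.637 0.233 -2.25
vertex -3.412 -0.018 -2.22
vertex -2.815 -0.393 -1.009
endloop
endfacet
facet normal 0.048 -0.262 -0.964
outer loop
vertex -3.412 -0.018 -2.22
vertex -2.765 -0.667 -2.011
vertex -3.7 -0.758 -2.033
endloop
endfacet
facet normal -0.755 0.421 0.503
outer loop
vertex -3.412 -0.018 -2.22
vertex -3.7 -0.758 -2.033
vertex -2.815 -0.393 -1.009
endloop
endfacet
facet normal 0.048 -0.263 -0.964
outer loop
vertex -3.7 -0.758 -2.033
vertex -2.765 -0.667 -2.011
vertex -3.284 -1.429 -1.829
endloop
endfacet
facet normal -0.696 -0.224 0.682
outer loop
vertex -3.7 -0.758 -2.033
vertex -3.284 -1.429 -1.829
vertex -2.815 -0.393 -1.009
endloop
endfacet
facet normal 0.048 -0.263 -0.964
outer loop
vertex -3.284 -1.429 -1.829
vertex -2.765 -0.667 -2.011
vertex -2.477 -1.526 -1.762
endloop
endfacet
facet normal -0.136 -0.576 0.806
outer loop
vertex -3.284 -1.429 -1.829
vertex -2.477 -1.526 -1.762
vertex -2.815 -0.393 -1.009
endloop
endfacet
facet normal 0.048 -0.263 -0.964
outer loop
vertex -2.477 -1.526 -1.762
vertex -2.765 -0.667 -2.011
vertex -1.887 -0.976 -1.883
endloop
endfacet
facet normal 0.504 -0.369 0.781
outer loop
vertex -2.477 -1.526 -1.762
vertex -1.887 -0.976 -1.883
vertex -2.815 -0.393 -1.009
endloop
endfacet
facet normal -0.710 0.307 -0.633
outer loop
vertex 0.42 1.062 1.565
vertex 0.042 1.429 2.167
vertex 0.592 1.823 1.741
endloop
endfacet
facet normal 0.913 -0.116 -0.392
outer loop
vertex 0.42 1.062 1.565
vertex 0.592 1.823 1.741
vertex 1.058 0.991 3.073
endloop
endfacet
facet normal -0.710 0.307 -0.634
outer loop
vertex 0.592 1.823 1.741
vertex 0.042 1.429 2.167
vertex 0.214 2.191 2.343
endloop
endfacet
facet normal 0.779 0.617 0.112
outer loop
vertex 0.592 1.823 1.741
vertex 0.214 2.191 2.343
vertex 1.058 0.991 3.073
endloop
endfacet
facet normal -0.711 0.307 -0.633
outer loop
vertex 0.214 2.191 2.343
vertex 0.042 1.429 2.167
vertex -0.336 1.796 2.769
endloop
endfacet
facet normal 0.175 0.599 0.782
outer loop
vertex 0.214 2.191 2.343
vertex -0.336 1.796 2.769
vertex 1.058 0.991 3.073
endloop
endfacet
facet normal -0.711 0.306 -0.633
outer loop
vertex -0.336 1.796 2.769
vertex 0.042 1.429 2.167
vertex -0.508 1.035 2.594
endloop
endfacet
facet normal -0.293 -0.151 0.944
outer loop
vertex -0.336 1.796 2.769
vertex -0.508 1.035 2.594
vertex 1.058 0.991 3.073
endloop
endfacet
facet normal -0.711 0.306 -0.633
outer loop
vertex -0.508 1.035 2.594
vertex 0.042 1.429 2.167
vertex -0.13 0.668 1.992
endloop
endfacet
facet normal -0.159 -0.884 0.439
outer loop
vertex -0.508 1.035 2.594
vertex -0.13 0.668 1.992
vertex 1.058 0.991 3.073
endloop
endfacet
facet normal -0.711 0.306 -0.633
outer loop
vertex -0.13 0.668 1.992
vertex 0.042 1.429 2.167
vertex 0.42 1.062 1.565
endloop
endfacet
facet normal 0.444 -0.867 -0.228
outer loop
vertex -0.13 0.668 1.992
vertex 0.42 1.062 1.565
vertex 1.058 0.991 3.073
endloop
endfacet

endsolid


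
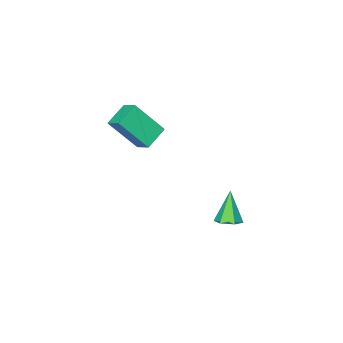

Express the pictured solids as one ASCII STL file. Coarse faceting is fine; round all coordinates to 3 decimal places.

solid 
facet normal -0.467 0.447 -0.763
outer loop
vertex 0.595 -3.204 2.834
vertex 0.623 -2.386 3.296
vertex 1.708 -2.944 2.305
endloop
endfacet
facet normal -0.030 -0.870 -0.491
outer loop
vertex 2.637 -3.834 3.824
vertex 0.595 -3.204 2.834
vertex 1.708 -2.944 2.305
endloop
endfacet
facet normal -0.467 0.447 -0.763
outer loop
vertex 1.708 -2.944 2.305
vertex 0.623 -2.386 3.296
vertex 1.737 -2.126 2.767
endloop
endfacet
facet normal 0.884 0.206 -0.420
outer loop
vertex 1.737 -2.126 2.767
vertex 2.637 -3.834 3.824
vertex 1.708 -2.944 2.305
endloop
endfacet
facet normal -0.884 -0.207 0.419
outer loop
vertex 0.595 -3.204 2.834
vertex 1.552 -3.276 4.815
vertex 0.623 -2.386 3.296
endloop
endfacet
facet normal -0.030 -0.870 -0.491
outer loop
vertex 1.523 -4.094 4.353
vertex 0.595 -3.204 2.834
vertex 2.637 -3.834 3.824
endloop
endfacet
facet normal -0.884 -0.206 0.420
outer loop
vertex 1.523 -4.094 4.353
vertex 1.552 -3.276 4.815
vertex 0.595 -3.204 2.834
endloop
endfacet
facet normal 0.030 0.870 0.491
outer loop
vertex 0.623 -2.386 3.296
vertex 1.552 -3.276 4.815
vertex 1.737 -2.126 2.767
endloop
endfacet
facet normal 0.884 0.206 -0.419
outer loop
vertex 2.665 -3.016 4.286
vertex 2.637 -3.834 3.824
vertex 1.737 -2.126 2.767
endloop
endfacet
facet normal 0.030 0.870 0.491
outer loop
vertex 1.737 -2.126 2.767
vertex 1.552 -3.276 4.815
vertex 2.665 -3.016 4.286
endloop
endfacet
facet normal 0.467 -0.447 0.763
outer loop
vertex 2.665 -3.016 4.286
vertex 1.523 -4.094 4.353
vertex 2.637 -3.834 3.824
endloop
endfacet
facet normal 0.467 -0.447 0.763
outer loop
vertex 1.552 -3.276 4.815
vertex 1.523 -4.094 4.353
vertex 2.665 -3.016 4.286
endloop
endfacet
facet normal 0.333 0.318 -0.888
outer loop
vertex -0.358 0.225 -2.016
vertex -0.958 0.131 -2.275
vertex -0.801 0.714 -2.007
endloop
endfacet
facet normal 0.522 0.459 0.719
outer loop
vertex -0.358 0.225 -2.016
vertex -0.801 0.714 -2.007
vertex -1.522 -0.411 -0.765
endloop
endfacet
facet normal 0.332 0.319 -0.888
outer loop
vertex -0.801 0.714 -2.007
vertex -0.958 0.131 -2.275
vertex -1.401 0.62 -2.265
endloop
endfacet
facet normal -0.344 0.787 0.513
outer loop
vertex -0.801 0.714 -2.007
vertex -1.401 0.62 -2.265
vertex -1.522 -0.411 -0.765
endloop
endfacet
facet normal 0.332 0.319 -0.888
outer loop
vertex -1.401 0.62 -2.265
vertex -0.958 0.131 -2.275
vertex -1.558 0.037 -2.533
endloop
endfacet
facet normal -0.971 0.226 0.077
outer loop
vertex -1.401 0.62 -2.265
vertex -1.558 0.037 -2.533
vertex -1.522 -0.411 -0.765
endloop
endfacet
facet normal 0.332 0.318 -0.888
outer loop
vertex -1.558 0.037 -2.533
vertex -0.958 0.131 -2.275
vertex -1.114 -0.451 -2.542
endloop
endfacet
facet normal -0.732 -0.663 -0.153
outer loop
vertex -1.558 0.037 -2.533
vertex -1.114 -0.451 -2.542
vertex -1.522 -0.411 -0.765
endloop
endfacet
facet normal 0.332 0.318 -0.888
outer loop
vertex -1.114 -0.451 -2.542
vertex -0.958 0.131 -2.275
vertex -0.514 -0.358 -2.284
endloop
endfacet
facet normal 0.131 -0.990 0.052
outer loop
vertex -1.114 -0.451 -2.542
vertex -0.514 -0.358 -2.284
vertex -1.522 -0.411 -0.765
endloop
endfacet
facet normal 0.333 0.319 -0.887
outer loop
vertex -0.514 -0.358 -2.284
vertex -0.958 0.131 -2.275
vertex -0.358 0.225 -2.016
endloop
endfacet
facet normal 0.760 -0.428 0.489
outer loop
vertex -0.514 -0.358 -2.284
vertex -0.358 0.225 -2.016
vertex -1.522 -0.411 -0.765
endloop
endfacet

endsolid


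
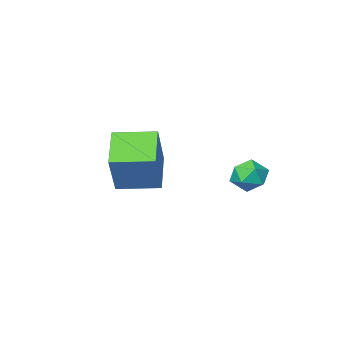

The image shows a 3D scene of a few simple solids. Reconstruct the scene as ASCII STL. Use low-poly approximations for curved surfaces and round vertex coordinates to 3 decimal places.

solid 
facet normal -0.416 0.374 0.829
outer loop
vertex -0.589 2.639 2.993
vertex -0.147 2.108 3.455
vertex 0.162 2.857 3.272
endloop
endfacet
facet normal -0.372 0.872 0.320
outer loop
vertex -0.589 2.639 2.993
vertex 0.162 2.857 3.272
vertex -0.063 3.046 2.495
endloop
endfacet
facet normal -0.730 0.636 -0.251
outer loop
vertex -0.589 2.639 2.993
vertex -0.063 3.046 2.495
vertex -0.512 2.413 2.198
endloop
endfacet
facet normal -0.996 -0.007 -0.094
outer loop
vertex -0.589 2.639 2.993
vertex -0.512 2.413 2.198
vertex -0.564 1.834 2.791
endloop
endfacet
facet normal -0.802 -0.169 0.573
outer loop
vertex -0.589 2.639 2.993
vertex -0.564 1.834 2.791
vertex -0.147 2.108 3.455
endloop
endfacet
facet normal 0.315 0.939 0.137
outer loop
vertex -0.063 3.046 2.495
vertex 0.162 2.857 3.272
vertex 0.704 2.766 2.649
endloop
endfacet
facet normal 0.243 0.135 0.961
outer loop
vertex 0.162 2.857 3.272
vertex -0.147 2.108 3.455
vertex 0.652 2.187 3.242
endloop
endfacet
facet normal -0.382 -0.745 0.547
outer loop
vertex -0.147 2.108 3.455
vertex -0.564 1.834 2.791
vertex 0.203 1.554 2.945
endloop
endfacet
facet normal -0.694 -0.484 -0.533
outer loop
vertex -0.564 1.834 2.791
vertex -0.512 2.413 2.198
vertex -0.022 1.743 2.168
endloop
endfacet
facet normal -0.265 0.557 -0.787
outer loop
vertex -0.512 2.413 2.198
vertex -0.063 3.046 2.495
vertex 0.287 2.492 1.985
endloop
endfacet
facet normal 0.996 0.007 0.094
outer loop
vertex 0.729 1.961 2.447
vertex 0.704 2.766 2.649
vertex 0.652 2.187 3.242
endloop
endfacet
facet normal 0.730 -0.636 0.251
outer loop
vertex 0.729 1.961 2.447
vertex 0.652 2.187 3.242
vertex 0.203 1.554 2.945
endloop
endfacet
facet normal 0.372 -0.872 -0.320
outer loop
vertex 0.729 1.961 2.447
vertex 0.203 1.554 2.945
vertex -0.022 1.743 2.168
endloop
endfacet
facet normal 0.416 -0.374 -0.829
outer loop
vertex 0.729 1.961 2.447
vertex -0.022 1.743 2.168
vertex 0.287 2.492 1.985
endloop
endfacet
facet normal 0.802 0.169 -0.573
outer loop
vertex 0.729 1.961 2.447
vertex 0.287 2.492 1.985
vertex 0.704 2.766 2.649
endloop
endfacet
facet normal 0.694 0.484 0.533
outer loop
vertex 0.652 2.187 3.242
vertex 0.704 2.766 2.649
vertex 0.162 2.857 3.272
endloop
endfacet
facet normal 0.265 -0.557 0.787
outer loop
vertex 0.203 1.554 2.945
vertex 0.652 2.187 3.242
vertex -0.147 2.108 3.455
endloop
endfacet
facet normal -0.315 -0.939 -0.137
outer loop
vertex -0.022 1.743 2.168
vertex 0.203 1.554 2.945
vertex -0.564 1.834 2.791
endloop
endfacet
facet normal -0.243 -0.135 -0.961
outer loop
vertex 0.287 2.492 1.985
vertex -0.022 1.743 2.168
vertex -0.512 2.413 2.198
endloop
endfacet
facet normal 0.382 0.745 -0.547
outer loop
vertex 0.704 2.766 2.649
vertex 0.287 2.492 1.985
vertex -0.063 3.046 2.495
endloop
endfacet
facet normal -0.346 -0.405 -0.846
outer loop
vertex 2.61 -3.377 2.202
vertex 1.126 -2.346 2.316
vertex 3.472 -2.024 1.202
endloop
endfacet
facet normal 0.820 -0.569 -0.063
outer loop
vertex 4.234 -1.134 3.064
vertex 2.61 -3.377 2.202
vertex 3.472 -2.024 1.202
endloop
endfacet
facet normal -0.346 -0.405 -0.846
outer loop
vertex 3.472 -2.024 1.202
vertex 1.126 -2.346 2.316
vertex 1.988 -0.994 1.316
endloop
endfacet
facet normal 0.456 0.716 -0.529
outer loop
vertex 1.988 -0.994 1.316
vertex 4.234 -1.134 3.064
vertex 3.472 -2.024 1.202
endloop
endfacet
facet normal -0.456 -0.716 0.529
outer loop
vertex 2.61 -3.377 2.202
vertex 1.888 -1.456 4.178
vertex 1.126 -2.346 2.316
endloop
endfacet
facet normal 0.820 -0.569 -0.063
outer loop
vertex 3.372 -2.486 4.064
vertex 2.61 -3.377 2.202
vertex 4.234 -1.134 3.064
endloop
endfacet
facet normal -0.456 -0.716 0.529
outer loop
vertex 3.372 -2.486 4.064
vertex 1.888 -1.456 4.178
vertex 2.61 -3.377 2.202
endloop
endfacet
facet normal -0.820 0.569 0.063
outer loop
vertex 1.126 -2.346 2.316
vertex 1.888 -1.456 4.178
vertex 1.988 -0.994 1.316
endloop
endfacet
facet normal 0.456 0.715 -0.529
outer loop
vertex 2.75 -0.103 3.178
vertex 4.234 -1.134 3.064
vertex 1.988 -0.994 1.316
endloop
endfacet
facet normal -0.820 0.569 0.063
outer loop
vertex 1.988 -0.994 1.316
vertex 1.888 -1.456 4.178
vertex 2.75 -0.103 3.178
endloop
endfacet
facet normal 0.346 0.405 0.846
outer loop
vertex 2.75 -0.103 3.178
vertex 3.372 -2.486 4.064
vertex 4.234 -1.134 3.064
endloop
endfacet
facet normal 0.346 0.405 0.846
outer loop
vertex 1.888 -1.456 4.178
vertex 3.372 -2.486 4.064
vertex 2.75 -0.103 3.178
endloop
endfacet

endsolid


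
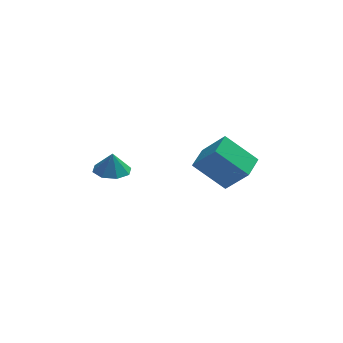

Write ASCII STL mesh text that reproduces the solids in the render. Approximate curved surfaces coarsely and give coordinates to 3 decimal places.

solid 
facet normal -0.045 -0.039 -0.998
outer loop
vertex -2.534 2.887 2.297
vertex -3.046 2.088 2.351
vertex -3.249 3.015 2.324
endloop
endfacet
facet normal 0.165 0.803 0.572
outer loop
vertex -2.534 2.887 2.297
vertex -3.249 3.015 2.324
vertex -2.994 2.132 3.489
endloop
endfacet
facet normal -0.045 -0.039 -0.998
outer loop
vertex -3.249 3.015 2.324
vertex -3.046 2.088 2.351
vertex -3.845 2.601 2.367
endloop
endfacet
facet normal -0.425 0.674 0.604
outer loop
vertex -3.249 3.015 2.324
vertex -3.845 2.601 2.367
vertex -2.994 2.132 3.489
endloop
endfacet
facet normal -0.045 -0.039 -0.998
outer loop
vertex -3.845 2.601 2.367
vertex -3.046 2.088 2.351
vertex -3.973 1.886 2.401
endloop
endfacet
facet normal -0.751 0.165 0.639
outer loop
vertex -3.845 2.601 2.367
vertex -3.973 1.886 2.401
vertex -2.994 2.132 3.489
endloop
endfacet
facet normal -0.045 -0.038 -0.998
outer loop
vertex -3.973 1.886 2.401
vertex -3.046 2.088 2.351
vertex -3.557 1.289 2.405
endloop
endfacet
facet normal -0.621 -0.429 0.656
outer loop
vertex -3.973 1.886 2.401
vertex -3.557 1.289 2.405
vertex -2.994 2.132 3.489
endloop
endfacet
facet normal -0.045 -0.039 -0.998
outer loop
vertex -3.557 1.289 2.405
vertex -3.046 2.088 2.351
vertex -2.842 1.16 2.378
endloop
endfacet
facet normal -0.112 -0.755 0.646
outer loop
vertex -3.557 1.289 2.405
vertex -2.842 1.16 2.378
vertex -2.994 2.132 3.489
endloop
endfacet
facet normal -0.045 -0.039 -0.998
outer loop
vertex -2.842 1.16 2.378
vertex -3.046 2.088 2.351
vertex -2.246 1.575 2.335
endloop
endfacet
facet normal 0.480 -0.626 0.614
outer loop
vertex -2.842 1.16 2.378
vertex -2.246 1.575 2.335
vertex -2.994 2.132 3.489
endloop
endfacet
facet normal -0.045 -0.039 -0.998
outer loop
vertex -2.246 1.575 2.335
vertex -3.046 2.088 2.351
vertex -2.119 2.29 2.301
endloop
endfacet
facet normal 0.807 -0.116 0.579
outer loop
vertex -2.246 1.575 2.335
vertex -2.119 2.29 2.301
vertex -2.994 2.132 3.489
endloop
endfacet
facet normal -0.045 -0.038 -0.998
outer loop
vertex -2.119 2.29 2.301
vertex -3.046 2.088 2.351
vertex -2.534 2.887 2.297
endloop
endfacet
facet normal 0.677 0.475 0.562
outer loop
vertex -2.119 2.29 2.301
vertex -2.534 2.887 2.297
vertex -2.994 2.132 3.489
endloop
endfacet
facet normal -0.550 0.353 -0.757
outer loop
vertex 0.89 3.355 1.595
vertex 1.492 4.663 1.768
vertex 2.477 2.812 0.187
endloop
endfacet
facet normal -0.415 -0.902 -0.120
outer loop
vertex 3.528 2.137 1.632
vertex 0.89 3.355 1.595
vertex 2.477 2.812 0.187
endloop
endfacet
facet normal -0.550 0.353 -0.757
outer loop
vertex 2.477 2.812 0.187
vertex 1.492 4.663 1.768
vertex 3.079 4.12 0.36
endloop
endfacet
facet normal 0.724 -0.248 -0.643
outer loop
vertex 3.079 4.12 0.36
vertex 3.528 2.137 1.632
vertex 2.477 2.812 0.187
endloop
endfacet
facet normal -0.724 0.248 0.643
outer loop
vertex 0.89 3.355 1.595
vertex 2.543 3.988 3.213
vertex 1.492 4.663 1.768
endloop
endfacet
facet normal -0.415 -0.902 -0.120
outer loop
vertex 1.941 2.68 3.04
vertex 0.89 3.355 1.595
vertex 3.528 2.137 1.632
endloop
endfacet
facet normal -0.724 0.248 0.643
outer loop
vertex 1.941 2.68 3.04
vertex 2.543 3.988 3.213
vertex 0.89 3.355 1.595
endloop
endfacet
facet normal 0.415 0.902 0.120
outer loop
vertex 1.492 4.663 1.768
vertex 2.543 3.988 3.213
vertex 3.079 4.12 0.36
endloop
endfacet
facet normal 0.724 -0.248 -0.643
outer loop
vertex 4.13 3.445 1.805
vertex 3.528 2.137 1.632
vertex 3.079 4.12 0.36
endloop
endfacet
facet normal 0.415 0.902 0.120
outer loop
vertex 3.079 4.12 0.36
vertex 2.543 3.988 3.213
vertex 4.13 3.445 1.805
endloop
endfacet
facet normal 0.550 -0.353 0.757
outer loop
vertex 4.13 3.445 1.805
vertex 1.941 2.68 3.04
vertex 3.528 2.137 1.632
endloop
endfacet
facet normal 0.550 -0.353 0.757
outer loop
vertex 2.543 3.988 3.213
vertex 1.941 2.68 3.04
vertex 4.13 3.445 1.805
endloop
endfacet

endsolid


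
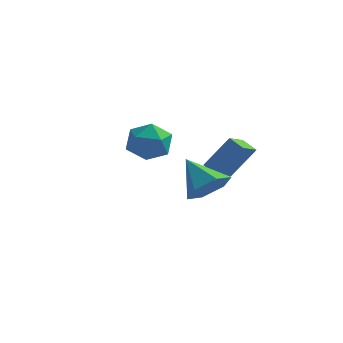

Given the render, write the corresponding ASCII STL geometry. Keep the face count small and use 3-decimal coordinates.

solid 
facet normal -0.507 -0.292 -0.811
outer loop
vertex 1.615 1.292 -2.217
vertex 0.884 1.569 -1.86
vertex 1.794 2.435 -2.741
endloop
endfacet
facet normal 0.851 -0.323 -0.414
outer loop
vertex 2.756 2.991 -1.2
vertex 1.615 1.292 -2.217
vertex 1.794 2.435 -2.741
endloop
endfacet
facet normal -0.506 -0.293 -0.811
outer loop
vertex 1.794 2.435 -2.741
vertex 0.884 1.569 -1.86
vertex 1.062 2.712 -2.384
endloop
endfacet
facet normal 0.140 0.900 -0.412
outer loop
vertex 1.062 2.712 -2.384
vertex 2.756 2.991 -1.2
vertex 1.794 2.435 -2.741
endloop
endfacet
facet normal -0.140 -0.900 0.412
outer loop
vertex 1.615 1.292 -2.217
vertex 1.846 2.125 -0.319
vertex 0.884 1.569 -1.86
endloop
endfacet
facet normal 0.851 -0.323 -0.415
outer loop
vertex 2.578 1.848 -0.676
vertex 1.615 1.292 -2.217
vertex 2.756 2.991 -1.2
endloop
endfacet
facet normal -0.140 -0.900 0.412
outer loop
vertex 2.578 1.848 -0.676
vertex 1.846 2.125 -0.319
vertex 1.615 1.292 -2.217
endloop
endfacet
facet normal -0.851 0.323 0.415
outer loop
vertex 0.884 1.569 -1.86
vertex 1.846 2.125 -0.319
vertex 1.062 2.712 -2.384
endloop
endfacet
facet normal 0.140 0.900 -0.412
outer loop
vertex 2.025 3.268 -0.843
vertex 2.756 2.991 -1.2
vertex 1.062 2.712 -2.384
endloop
endfacet
facet normal -0.851 0.323 0.415
outer loop
vertex 1.062 2.712 -2.384
vertex 1.846 2.125 -0.319
vertex 2.025 3.268 -0.843
endloop
endfacet
facet normal 0.507 0.293 0.811
outer loop
vertex 2.025 3.268 -0.843
vertex 2.578 1.848 -0.676
vertex 2.756 2.991 -1.2
endloop
endfacet
facet normal 0.506 0.293 0.811
outer loop
vertex 1.846 2.125 -0.319
vertex 2.578 1.848 -0.676
vertex 2.025 3.268 -0.843
endloop
endfacet
facet normal 0.696 -0.336 -0.634
outer loop
vertex 3.403 -3.223 -0.296
vertex 2.901 -2.759 -1.093
vertex 3.638 -2.234 -0.562
endloop
endfacet
facet normal 0.303 0.180 0.936
outer loop
vertex 3.403 -3.223 -0.296
vertex 3.638 -2.234 -0.562
vertex 1.619 -2.141 0.073
endloop
endfacet
facet normal 0.696 -0.336 -0.634
outer loop
vertex 3.638 -2.234 -0.562
vertex 2.901 -2.759 -1.093
vertex 3.136 -1.771 -1.359
endloop
endfacet
facet normal 0.171 0.895 0.412
outer loop
vertex 3.638 -2.234 -0.562
vertex 3.136 -1.771 -1.359
vertex 1.619 -2.141 0.073
endloop
endfacet
facet normal 0.696 -0.336 -0.634
outer loop
vertex 3.136 -1.771 -1.359
vertex 2.901 -2.759 -1.093
vertex 2.398 -2.296 -1.891
endloop
endfacet
facet normal -0.440 0.865 -0.243
outer loop
vertex 3.136 -1.771 -1.359
vertex 2.398 -2.296 -1.891
vertex 1.619 -2.141 0.073
endloop
endfacet
facet normal 0.696 -0.336 -0.634
outer loop
vertex 2.398 -2.296 -1.891
vertex 2.901 -2.759 -1.093
vertex 2.163 -3.284 -1.625
endloop
endfacet
facet normal -0.920 0.118 -0.374
outer loop
vertex 2.398 -2.296 -1.891
vertex 2.163 -3.284 -1.625
vertex 1.619 -2.141 0.073
endloop
endfacet
facet normal 0.696 -0.336 -0.634
outer loop
vertex 2.163 -3.284 -1.625
vertex 2.901 -2.759 -1.093
vertex 2.665 -3.747 -0.828
endloop
endfacet
facet normal -0.788 -0.597 0.149
outer loop
vertex 2.163 -3.284 -1.625
vertex 2.665 -3.747 -0.828
vertex 1.619 -2.141 0.073
endloop
endfacet
facet normal 0.696 -0.336 -0.634
outer loop
vertex 2.665 -3.747 -0.828
vertex 2.901 -2.759 -1.093
vertex 3.403 -3.223 -0.296
endloop
endfacet
facet normal -0.177 -0.567 0.804
outer loop
vertex 2.665 -3.747 -0.828
vertex 3.403 -3.223 -0.296
vertex 1.619 -2.141 0.073
endloop
endfacet
facet normal -0.996 0.014 -0.088
outer loop
vertex -2.772 2.809 -1.638
vertex -2.796 1.666 -1.553
vertex -2.87 2.313 -0.609
endloop
endfacet
facet normal -0.759 0.612 0.222
outer loop
vertex -2.772 2.809 -1.638
vertex -2.87 2.313 -0.609
vertex -2.181 3.218 -0.745
endloop
endfacet
facet normal -0.301 0.927 -0.225
outer loop
vertex -2.772 2.809 -1.638
vertex -2.181 3.218 -0.745
vertex -1.68 3.131 -1.772
endloop
endfacet
facet normal -0.254 0.524 -0.813
outer loop
vertex -2.772 2.809 -1.638
vertex -1.68 3.131 -1.772
vertex -2.06 2.172 -2.272
endloop
endfacet
facet normal -0.684 -0.040 -0.728
outer loop
vertex -2.772 2.809 -1.638
vertex -2.06 2.172 -2.272
vertex -2.796 1.666 -1.553
endloop
endfacet
facet normal -0.401 0.427 0.811
outer loop
vertex -2.181 3.218 -0.745
vertex -2.87 2.313 -0.609
vertex -1.84 2.328 -0.108
endloop
endfacet
facet normal -0.784 -0.539 0.308
outer loop
vertex -2.87 2.313 -0.609
vertex -2.796 1.666 -1.553
vertex -2.22 1.369 -0.608
endloop
endfacet
facet normal -0.279 -0.627 -0.727
outer loop
vertex -2.796 1.666 -1.553
vertex -2.06 2.172 -2.272
vertex -1.719 1.282 -1.635
endloop
endfacet
facet normal 0.416 0.285 -0.863
outer loop
vertex -2.06 2.172 -2.272
vertex -1.68 3.131 -1.772
vertex -1.03 2.187 -1.771
endloop
endfacet
facet normal 0.340 0.936 0.087
outer loop
vertex -1.68 3.131 -1.772
vertex -2.181 3.218 -0.745
vertex -1.104 2.834 -0.827
endloop
endfacet
facet normal 0.254 -0.524 0.813
outer loop
vertex -1.128 1.691 -0.742
vertex -1.84 2.328 -0.108
vertex -2.22 1.369 -0.608
endloop
endfacet
facet normal 0.301 -0.927 0.225
outer loop
vertex -1.128 1.691 -0.742
vertex -2.22 1.369 -0.608
vertex -1.719 1.282 -1.635
endloop
endfacet
facet normal 0.759 -0.612 -0.222
outer loop
vertex -1.128 1.691 -0.742
vertex -1.719 1.282 -1.635
vertex -1.03 2.187 -1.771
endloop
endfacet
facet normal 0.996 -0.014 0.088
outer loop
vertex -1.128 1.691 -0.742
vertex -1.03 2.187 -1.771
vertex -1.104 2.834 -0.827
endloop
endfacet
facet normal 0.684 0.040 0.728
outer loop
vertex -1.128 1.691 -0.742
vertex -1.104 2.834 -0.827
vertex -1.84 2.328 -0.108
endloop
endfacet
facet normal -0.416 -0.285 0.863
outer loop
vertex -2.22 1.369 -0.608
vertex -1.84 2.328 -0.108
vertex -2.87 2.313 -0.609
endloop
endfacet
facet normal -0.340 -0.936 -0.087
outer loop
vertex -1.719 1.282 -1.635
vertex -2.22 1.369 -0.608
vertex -2.796 1.666 -1.553
endloop
endfacet
facet normal 0.401 -0.427 -0.811
outer loop
vertex -1.03 2.187 -1.771
vertex -1.719 1.282 -1.635
vertex -2.06 2.172 -2.272
endloop
endfacet
facet normal 0.784 0.539 -0.308
outer loop
vertex -1.104 2.834 -0.827
vertex -1.03 2.187 -1.771
vertex -1.68 3.131 -1.772
endloop
endfacet
facet normal 0.279 0.627 0.727
outer loop
vertex -1.84 2.328 -0.108
vertex -1.104 2.834 -0.827
vertex -2.181 3.218 -0.745
endloop
endfacet

endsolid
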